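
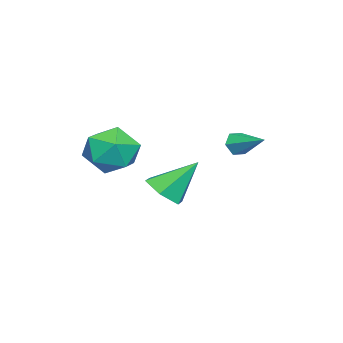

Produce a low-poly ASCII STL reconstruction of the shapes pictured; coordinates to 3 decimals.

solid 
facet normal -0.688 0.724 -0.057
outer loop
vertex 3.33 -0.096 0.079
vertex 2.811 -0.508 1.115
vertex 3.7 0.341 1.167
endloop
endfacet
facet normal -0.073 0.934 -0.350
outer loop
vertex 3.33 -0.096 0.079
vertex 3.7 0.341 1.167
vertex 4.528 0.079 0.296
endloop
endfacet
facet normal 0.089 0.477 -0.875
outer loop
vertex 3.33 -0.096 0.079
vertex 4.528 0.079 0.296
vertex 4.151 -0.933 -0.294
endloop
endfacet
facet normal -0.426 -0.015 -0.904
outer loop
vertex 3.33 -0.096 0.079
vertex 4.151 -0.933 -0.294
vertex 3.09 -1.295 0.212
endloop
endfacet
facet normal -0.906 0.137 -0.400
outer loop
vertex 3.33 -0.096 0.079
vertex 3.09 -1.295 0.212
vertex 2.811 -0.508 1.115
endloop
endfacet
facet normal 0.436 0.888 0.148
outer loop
vertex 4.528 0.079 0.296
vertex 3.7 0.341 1.167
vertex 4.75 -0.225 1.468
endloop
endfacet
facet normal -0.559 0.548 0.622
outer loop
vertex 3.7 0.341 1.167
vertex 2.811 -0.508 1.115
vertex 3.689 -0.587 1.974
endloop
endfacet
facet normal -0.913 -0.402 0.069
outer loop
vertex 2.811 -0.508 1.115
vertex 3.09 -1.295 0.212
vertex 3.312 -1.599 1.384
endloop
endfacet
facet normal -0.135 -0.649 -0.748
outer loop
vertex 3.09 -1.295 0.212
vertex 4.151 -0.933 -0.294
vertex 4.14 -1.861 0.513
endloop
endfacet
facet normal 0.698 0.148 -0.700
outer loop
vertex 4.151 -0.933 -0.294
vertex 4.528 0.079 0.296
vertex 5.029 -1.012 0.565
endloop
endfacet
facet normal 0.426 0.015 0.904
outer loop
vertex 4.51 -1.424 1.601
vertex 4.75 -0.225 1.468
vertex 3.689 -0.587 1.974
endloop
endfacet
facet normal -0.089 -0.477 0.875
outer loop
vertex 4.51 -1.424 1.601
vertex 3.689 -0.587 1.974
vertex 3.312 -1.599 1.384
endloop
endfacet
facet normal 0.073 -0.934 0.350
outer loop
vertex 4.51 -1.424 1.601
vertex 3.312 -1.599 1.384
vertex 4.14 -1.861 0.513
endloop
endfacet
facet normal 0.688 -0.724 0.057
outer loop
vertex 4.51 -1.424 1.601
vertex 4.14 -1.861 0.513
vertex 5.029 -1.012 0.565
endloop
endfacet
facet normal 0.906 -0.137 0.400
outer loop
vertex 4.51 -1.424 1.601
vertex 5.029 -1.012 0.565
vertex 4.75 -0.225 1.468
endloop
endfacet
facet normal 0.135 0.649 0.748
outer loop
vertex 3.689 -0.587 1.974
vertex 4.75 -0.225 1.468
vertex 3.7 0.341 1.167
endloop
endfacet
facet normal -0.698 -0.148 0.700
outer loop
vertex 3.312 -1.599 1.384
vertex 3.689 -0.587 1.974
vertex 2.811 -0.508 1.115
endloop
endfacet
facet normal -0.436 -0.888 -0.148
outer loop
vertex 4.14 -1.861 0.513
vertex 3.312 -1.599 1.384
vertex 3.09 -1.295 0.212
endloop
endfacet
facet normal 0.559 -0.548 -0.622
outer loop
vertex 5.029 -1.012 0.565
vertex 4.14 -1.861 0.513
vertex 4.151 -0.933 -0.294
endloop
endfacet
facet normal 0.913 0.402 -0.069
outer loop
vertex 4.75 -0.225 1.468
vertex 5.029 -1.012 0.565
vertex 4.528 0.079 0.296
endloop
endfacet
facet normal 0.291 -0.599 -0.746
outer loop
vertex 1.167 0.852 -2.733
vertex 0.705 0.072 -2.287
vertex 0.201 0.648 -2.946
endloop
endfacet
facet normal -0.138 0.949 -0.285
outer loop
vertex 1.167 0.852 -2.733
vertex 0.201 0.648 -2.946
vertex 0.115 1.288 -0.773
endloop
endfacet
facet normal 0.291 -0.599 -0.746
outer loop
vertex 0.201 0.648 -2.946
vertex 0.705 0.072 -2.287
vertex -0.261 -0.131 -2.501
endloop
endfacet
facet normal -0.887 0.433 -0.163
outer loop
vertex 0.201 0.648 -2.946
vertex -0.261 -0.131 -2.501
vertex 0.115 1.288 -0.773
endloop
endfacet
facet normal 0.291 -0.598 -0.747
outer loop
vertex -0.261 -0.131 -2.501
vertex 0.705 0.072 -2.287
vertex 0.243 -0.708 -1.842
endloop
endfacet
facet normal -0.865 -0.279 0.417
outer loop
vertex -0.261 -0.131 -2.501
vertex 0.243 -0.708 -1.842
vertex 0.115 1.288 -0.773
endloop
endfacet
facet normal 0.292 -0.598 -0.746
outer loop
vertex 0.243 -0.708 -1.842
vertex 0.705 0.072 -2.287
vertex 1.209 -0.504 -1.628
endloop
endfacet
facet normal -0.094 -0.475 0.875
outer loop
vertex 0.243 -0.708 -1.842
vertex 1.209 -0.504 -1.628
vertex 0.115 1.288 -0.773
endloop
endfacet
facet normal 0.291 -0.599 -0.746
outer loop
vertex 1.209 -0.504 -1.628
vertex 0.705 0.072 -2.287
vertex 1.671 0.276 -2.074
endloop
endfacet
facet normal 0.657 0.042 0.753
outer loop
vertex 1.209 -0.504 -1.628
vertex 1.671 0.276 -2.074
vertex 0.115 1.288 -0.773
endloop
endfacet
facet normal 0.291 -0.599 -0.746
outer loop
vertex 1.671 0.276 -2.074
vertex 0.705 0.072 -2.287
vertex 1.167 0.852 -2.733
endloop
endfacet
facet normal 0.635 0.753 0.173
outer loop
vertex 1.671 0.276 -2.074
vertex 1.167 0.852 -2.733
vertex 0.115 1.288 -0.773
endloop
endfacet
facet normal -0.419 -0.832 -0.364
outer loop
vertex -0.402 2.537 -0.383
vertex -0.83 2.557 0.065
vertex -0.933 2.845 -0.475
endloop
endfacet
facet normal 0.420 0.498 -0.758
outer loop
vertex -0.402 2.537 -0.383
vertex -0.933 2.845 -0.475
vertex -0.15 3.903 0.655
endloop
endfacet
facet normal -0.420 -0.832 -0.363
outer loop
vertex -0.933 2.845 -0.475
vertex -0.83 2.557 0.065
vertex -1.361 2.865 -0.026
endloop
endfacet
facet normal -0.427 0.789 -0.442
outer loop
vertex -0.933 2.845 -0.475
vertex -1.361 2.865 -0.026
vertex -0.15 3.903 0.655
endloop
endfacet
facet normal -0.420 -0.831 -0.364
outer loop
vertex -1.361 2.865 -0.026
vertex -0.83 2.557 0.065
vertex -1.258 2.577 0.513
endloop
endfacet
facet normal -0.715 0.551 0.431
outer loop
vertex -1.361 2.865 -0.026
vertex -1.258 2.577 0.513
vertex -0.15 3.903 0.655
endloop
endfacet
facet normal -0.420 -0.831 -0.364
outer loop
vertex -1.258 2.577 0.513
vertex -0.83 2.557 0.065
vertex -0.728 2.269 0.604
endloop
endfacet
facet normal -0.156 0.024 0.988
outer loop
vertex -1.258 2.577 0.513
vertex -0.728 2.269 0.604
vertex -0.15 3.903 0.655
endloop
endfacet
facet normal -0.420 -0.831 -0.364
outer loop
vertex -0.728 2.269 0.604
vertex -0.83 2.557 0.065
vertex -0.3 2.249 0.156
endloop
endfacet
facet normal 0.691 -0.265 0.672
outer loop
vertex -0.728 2.269 0.604
vertex -0.3 2.249 0.156
vertex -0.15 3.903 0.655
endloop
endfacet
facet normal -0.420 -0.831 -0.364
outer loop
vertex -0.3 2.249 0.156
vertex -0.83 2.557 0.065
vertex -0.402 2.537 -0.383
endloop
endfacet
facet normal 0.979 -0.028 -0.200
outer loop
vertex -0.3 2.249 0.156
vertex -0.402 2.537 -0.383
vertex -0.15 3.903 0.655
endloop
endfacet

endsolid


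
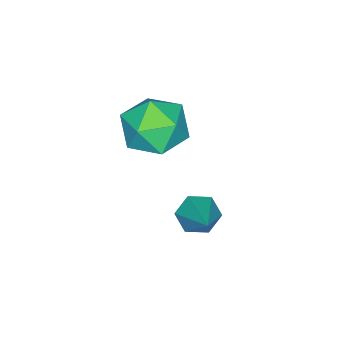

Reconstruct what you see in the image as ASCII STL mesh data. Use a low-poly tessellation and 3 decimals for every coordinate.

solid 
facet normal -0.641 -0.207 0.739
outer loop
vertex 0.515 2.15 1.807
vertex 0.617 1.338 1.668
vertex 1.111 1.732 2.207
endloop
endfacet
facet normal -0.296 0.405 0.865
outer loop
vertex 0.515 2.15 1.807
vertex 1.111 1.732 2.207
vertex 1.267 2.49 1.905
endloop
endfacet
facet normal -0.425 0.847 0.320
outer loop
vertex 0.515 2.15 1.807
vertex 1.267 2.49 1.905
vertex 0.868 2.564 1.18
endloop
endfacet
facet normal -0.850 0.508 -0.143
outer loop
vertex 0.515 2.15 1.807
vertex 0.868 2.564 1.18
vertex 0.467 1.852 1.034
endloop
endfacet
facet normal -0.983 -0.143 0.116
outer loop
vertex 0.515 2.15 1.807
vertex 0.467 1.852 1.034
vertex 0.617 1.338 1.668
endloop
endfacet
facet normal 0.404 0.265 0.875
outer loop
vertex 1.267 2.49 1.905
vertex 1.111 1.732 2.207
vertex 1.833 1.888 1.826
endloop
endfacet
facet normal -0.154 -0.725 0.671
outer loop
vertex 1.111 1.732 2.207
vertex 0.617 1.338 1.668
vertex 1.432 1.176 1.68
endloop
endfacet
facet normal -0.708 -0.621 -0.336
outer loop
vertex 0.617 1.338 1.668
vertex 0.467 1.852 1.034
vertex 1.033 1.25 0.955
endloop
endfacet
facet normal -0.492 0.432 -0.756
outer loop
vertex 0.467 1.852 1.034
vertex 0.868 2.564 1.18
vertex 1.189 2.008 0.653
endloop
endfacet
facet normal 0.195 0.981 -0.007
outer loop
vertex 0.868 2.564 1.18
vertex 1.267 2.49 1.905
vertex 1.683 2.402 1.192
endloop
endfacet
facet normal 0.850 -0.508 0.143
outer loop
vertex 1.785 1.59 1.053
vertex 1.833 1.888 1.826
vertex 1.432 1.176 1.68
endloop
endfacet
facet normal 0.425 -0.847 -0.320
outer loop
vertex 1.785 1.59 1.053
vertex 1.432 1.176 1.68
vertex 1.033 1.25 0.955
endloop
endfacet
facet normal 0.296 -0.405 -0.865
outer loop
vertex 1.785 1.59 1.053
vertex 1.033 1.25 0.955
vertex 1.189 2.008 0.653
endloop
endfacet
facet normal 0.641 0.207 -0.739
outer loop
vertex 1.785 1.59 1.053
vertex 1.189 2.008 0.653
vertex 1.683 2.402 1.192
endloop
endfacet
facet normal 0.983 0.143 -0.116
outer loop
vertex 1.785 1.59 1.053
vertex 1.683 2.402 1.192
vertex 1.833 1.888 1.826
endloop
endfacet
facet normal 0.492 -0.432 0.756
outer loop
vertex 1.432 1.176 1.68
vertex 1.833 1.888 1.826
vertex 1.111 1.732 2.207
endloop
endfacet
facet normal -0.195 -0.981 0.007
outer loop
vertex 1.033 1.25 0.955
vertex 1.432 1.176 1.68
vertex 0.617 1.338 1.668
endloop
endfacet
facet normal -0.404 -0.265 -0.875
outer loop
vertex 1.189 2.008 0.653
vertex 1.033 1.25 0.955
vertex 0.467 1.852 1.034
endloop
endfacet
facet normal 0.154 0.725 -0.671
outer loop
vertex 1.683 2.402 1.192
vertex 1.189 2.008 0.653
vertex 0.868 2.564 1.18
endloop
endfacet
facet normal 0.708 0.621 0.336
outer loop
vertex 1.833 1.888 1.826
vertex 1.683 2.402 1.192
vertex 1.267 2.49 1.905
endloop
endfacet
facet normal -0.595 -0.550 -0.586
outer loop
vertex 1.605 2.663 -0.899
vertex 1.295 3.074 -0.97
vertex 1.693 2.989 -1.294
endloop
endfacet
facet normal 0.935 -0.345 -0.077
outer loop
vertex 1.605 2.663 -0.899
vertex 1.693 2.989 -1.294
vertex 2.085 3.806 -0.19
endloop
endfacet
facet normal -0.595 -0.550 -0.586
outer loop
vertex 1.693 2.989 -1.294
vertex 1.295 3.074 -0.97
vertex 1.383 3.4 -1.365
endloop
endfacet
facet normal 0.701 0.431 -0.568
outer loop
vertex 1.693 2.989 -1.294
vertex 1.383 3.4 -1.365
vertex 2.085 3.806 -0.19
endloop
endfacet
facet normal -0.594 -0.551 -0.587
outer loop
vertex 1.383 3.4 -1.365
vertex 1.295 3.074 -0.97
vertex 0.985 3.485 -1.042
endloop
endfacet
facet normal -0.043 0.952 -0.303
outer loop
vertex 1.383 3.4 -1.365
vertex 0.985 3.485 -1.042
vertex 2.085 3.806 -0.19
endloop
endfacet
facet normal -0.594 -0.551 -0.587
outer loop
vertex 0.985 3.485 -1.042
vertex 1.295 3.074 -0.97
vertex 0.897 3.158 -0.646
endloop
endfacet
facet normal -0.555 0.698 0.453
outer loop
vertex 0.985 3.485 -1.042
vertex 0.897 3.158 -0.646
vertex 2.085 3.806 -0.19
endloop
endfacet
facet normal -0.594 -0.550 -0.587
outer loop
vertex 0.897 3.158 -0.646
vertex 1.295 3.074 -0.97
vertex 1.207 2.747 -0.575
endloop
endfacet
facet normal -0.320 -0.078 0.944
outer loop
vertex 0.897 3.158 -0.646
vertex 1.207 2.747 -0.575
vertex 2.085 3.806 -0.19
endloop
endfacet
facet normal -0.594 -0.550 -0.587
outer loop
vertex 1.207 2.747 -0.575
vertex 1.295 3.074 -0.97
vertex 1.605 2.663 -0.899
endloop
endfacet
facet normal 0.426 -0.599 0.678
outer loop
vertex 1.207 2.747 -0.575
vertex 1.605 2.663 -0.899
vertex 2.085 3.806 -0.19
endloop
endfacet

endsolid


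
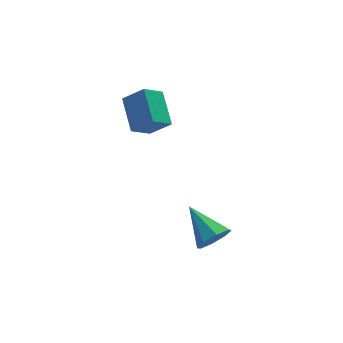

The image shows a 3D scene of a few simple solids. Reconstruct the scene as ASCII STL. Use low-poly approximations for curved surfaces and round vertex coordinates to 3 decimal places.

solid 
facet normal -0.779 -0.240 0.579
outer loop
vertex 1.977 1.978 3.001
vertex 2.142 3.712 3.943
vertex 1.101 2.569 2.067
endloop
endfacet
facet normal -0.084 -0.876 -0.476
outer loop
vertex 2.138 2.888 1.297
vertex 1.977 1.978 3.001
vertex 1.101 2.569 2.067
endloop
endfacet
facet normal -0.779 -0.240 0.579
outer loop
vertex 1.101 2.569 2.067
vertex 2.142 3.712 3.943
vertex 1.266 4.303 3.009
endloop
endfacet
facet normal -0.621 0.419 -0.663
outer loop
vertex 1.266 4.303 3.009
vertex 2.138 2.888 1.297
vertex 1.101 2.569 2.067
endloop
endfacet
facet normal 0.621 -0.419 0.663
outer loop
vertex 1.977 1.978 3.001
vertex 3.179 4.031 3.173
vertex 2.142 3.712 3.943
endloop
endfacet
facet normal -0.084 -0.876 -0.476
outer loop
vertex 3.014 2.297 2.231
vertex 1.977 1.978 3.001
vertex 2.138 2.888 1.297
endloop
endfacet
facet normal 0.621 -0.419 0.663
outer loop
vertex 3.014 2.297 2.231
vertex 3.179 4.031 3.173
vertex 1.977 1.978 3.001
endloop
endfacet
facet normal 0.084 0.876 0.476
outer loop
vertex 2.142 3.712 3.943
vertex 3.179 4.031 3.173
vertex 1.266 4.303 3.009
endloop
endfacet
facet normal -0.621 0.419 -0.663
outer loop
vertex 2.303 4.622 2.239
vertex 2.138 2.888 1.297
vertex 1.266 4.303 3.009
endloop
endfacet
facet normal 0.084 0.876 0.476
outer loop
vertex 1.266 4.303 3.009
vertex 3.179 4.031 3.173
vertex 2.303 4.622 2.239
endloop
endfacet
facet normal 0.779 0.240 -0.579
outer loop
vertex 2.303 4.622 2.239
vertex 3.014 2.297 2.231
vertex 2.138 2.888 1.297
endloop
endfacet
facet normal 0.779 0.240 -0.579
outer loop
vertex 3.179 4.031 3.173
vertex 3.014 2.297 2.231
vertex 2.303 4.622 2.239
endloop
endfacet
facet normal 0.264 -0.843 -0.469
outer loop
vertex 4.213 -2.004 -2.35
vertex 3.625 -1.79 -3.066
vertex 4.538 -1.613 -2.87
endloop
endfacet
facet normal 0.692 0.298 0.657
outer loop
vertex 4.213 -2.004 -2.35
vertex 4.538 -1.613 -2.87
vertex 3.055 0.03 -2.054
endloop
endfacet
facet normal 0.264 -0.843 -0.468
outer loop
vertex 4.538 -1.613 -2.87
vertex 3.625 -1.79 -3.066
vertex 4.329 -1.326 -3.505
endloop
endfacet
facet normal 0.753 0.656 0.048
outer loop
vertex 4.538 -1.613 -2.87
vertex 4.329 -1.326 -3.505
vertex 3.055 0.03 -2.054
endloop
endfacet
facet normal 0.264 -0.843 -0.468
outer loop
vertex 4.329 -1.326 -3.505
vertex 3.625 -1.79 -3.066
vertex 3.708 -1.311 -3.882
endloop
endfacet
facet normal 0.315 0.815 -0.486
outer loop
vertex 4.329 -1.326 -3.505
vertex 3.708 -1.311 -3.882
vertex 3.055 0.03 -2.054
endloop
endfacet
facet normal 0.265 -0.843 -0.468
outer loop
vertex 3.708 -1.311 -3.882
vertex 3.625 -1.79 -3.066
vertex 3.038 -1.577 -3.782
endloop
endfacet
facet normal -0.366 0.683 -0.632
outer loop
vertex 3.708 -1.311 -3.882
vertex 3.038 -1.577 -3.782
vertex 3.055 0.03 -2.054
endloop
endfacet
facet normal 0.265 -0.843 -0.468
outer loop
vertex 3.038 -1.577 -3.782
vertex 3.625 -1.79 -3.066
vertex 2.713 -1.968 -3.262
endloop
endfacet
facet normal -0.891 0.336 -0.304
outer loop
vertex 3.038 -1.577 -3.782
vertex 2.713 -1.968 -3.262
vertex 3.055 0.03 -2.054
endloop
endfacet
facet normal 0.265 -0.843 -0.468
outer loop
vertex 2.713 -1.968 -3.262
vertex 3.625 -1.79 -3.066
vertex 2.922 -2.255 -2.627
endloop
endfacet
facet normal -0.952 -0.021 0.304
outer loop
vertex 2.713 -1.968 -3.262
vertex 2.922 -2.255 -2.627
vertex 3.055 0.03 -2.054
endloop
endfacet
facet normal 0.264 -0.843 -0.469
outer loop
vertex 2.922 -2.255 -2.627
vertex 3.625 -1.79 -3.066
vertex 3.543 -2.27 -2.25
endloop
endfacet
facet normal -0.514 -0.180 0.839
outer loop
vertex 2.922 -2.255 -2.627
vertex 3.543 -2.27 -2.25
vertex 3.055 0.03 -2.054
endloop
endfacet
facet normal 0.265 -0.843 -0.469
outer loop
vertex 3.543 -2.27 -2.25
vertex 3.625 -1.79 -3.066
vertex 4.213 -2.004 -2.35
endloop
endfacet
facet normal 0.166 -0.049 0.985
outer loop
vertex 3.543 -2.27 -2.25
vertex 4.213 -2.004 -2.35
vertex 3.055 0.03 -2.054
endloop
endfacet

endsolid


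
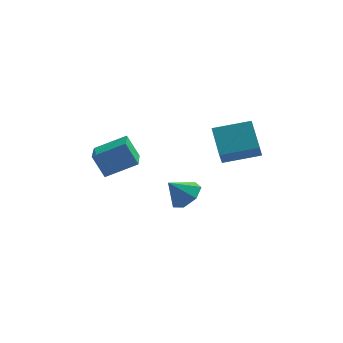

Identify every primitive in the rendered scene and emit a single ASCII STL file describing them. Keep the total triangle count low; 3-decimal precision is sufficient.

solid 
facet normal -0.428 0.289 0.856
outer loop
vertex -1.019 2.276 1.403
vertex -0.923 3.945 0.887
vertex -2.382 2.156 0.763
endloop
endfacet
facet normal -0.054 -0.954 0.295
outer loop
vertex -1.877 1.815 -0.247
vertex -1.019 2.276 1.403
vertex -2.382 2.156 0.763
endloop
endfacet
facet normal -0.428 0.289 0.856
outer loop
vertex -2.382 2.156 0.763
vertex -0.923 3.945 0.887
vertex -2.285 3.826 0.247
endloop
endfacet
facet normal -0.902 -0.079 -0.424
outer loop
vertex -2.285 3.826 0.247
vertex -1.877 1.815 -0.247
vertex -2.382 2.156 0.763
endloop
endfacet
facet normal 0.902 0.079 0.424
outer loop
vertex -1.019 2.276 1.403
vertex -0.418 3.604 -0.123
vertex -0.923 3.945 0.887
endloop
endfacet
facet normal -0.055 -0.954 0.295
outer loop
vertex -0.515 1.934 0.393
vertex -1.019 2.276 1.403
vertex -1.877 1.815 -0.247
endloop
endfacet
facet normal 0.902 0.079 0.424
outer loop
vertex -0.515 1.934 0.393
vertex -0.418 3.604 -0.123
vertex -1.019 2.276 1.403
endloop
endfacet
facet normal 0.055 0.954 -0.295
outer loop
vertex -0.923 3.945 0.887
vertex -0.418 3.604 -0.123
vertex -2.285 3.826 0.247
endloop
endfacet
facet normal -0.902 -0.079 -0.424
outer loop
vertex -1.781 3.484 -0.763
vertex -1.877 1.815 -0.247
vertex -2.285 3.826 0.247
endloop
endfacet
facet normal 0.055 0.954 -0.296
outer loop
vertex -2.285 3.826 0.247
vertex -0.418 3.604 -0.123
vertex -1.781 3.484 -0.763
endloop
endfacet
facet normal 0.428 -0.289 -0.856
outer loop
vertex -1.781 3.484 -0.763
vertex -0.515 1.934 0.393
vertex -1.877 1.815 -0.247
endloop
endfacet
facet normal 0.428 -0.289 -0.856
outer loop
vertex -0.418 3.604 -0.123
vertex -0.515 1.934 0.393
vertex -1.781 3.484 -0.763
endloop
endfacet
facet normal 0.658 0.082 -0.748
outer loop
vertex 1.949 4.589 -2.458
vertex 1.545 3.998 -2.878
vertex 1.424 4.819 -2.895
endloop
endfacet
facet normal -0.195 0.752 0.630
outer loop
vertex 1.949 4.589 -2.458
vertex 1.424 4.819 -2.895
vertex 0.775 3.902 -2.002
endloop
endfacet
facet normal 0.657 0.081 -0.749
outer loop
vertex 1.424 4.819 -2.895
vertex 1.545 3.998 -2.878
vertex 0.99 4.43 -3.318
endloop
endfacet
facet normal -0.735 0.662 0.146
outer loop
vertex 1.424 4.819 -2.895
vertex 0.99 4.43 -3.318
vertex 0.775 3.902 -2.002
endloop
endfacet
facet normal 0.657 0.082 -0.749
outer loop
vertex 0.99 4.43 -3.318
vertex 1.545 3.998 -2.878
vertex 0.974 3.716 -3.41
endloop
endfacet
facet normal -0.989 0.041 -0.145
outer loop
vertex 0.99 4.43 -3.318
vertex 0.974 3.716 -3.41
vertex 0.775 3.902 -2.002
endloop
endfacet
facet normal 0.657 0.082 -0.749
outer loop
vertex 0.974 3.716 -3.41
vertex 1.545 3.998 -2.878
vertex 1.388 3.214 -3.102
endloop
endfacet
facet normal -0.764 -0.644 -0.023
outer loop
vertex 0.974 3.716 -3.41
vertex 1.388 3.214 -3.102
vertex 0.775 3.902 -2.002
endloop
endfacet
facet normal 0.659 0.082 -0.748
outer loop
vertex 1.388 3.214 -3.102
vertex 1.545 3.998 -2.878
vertex 1.92 3.302 -2.624
endloop
endfacet
facet normal -0.232 -0.878 0.420
outer loop
vertex 1.388 3.214 -3.102
vertex 1.92 3.302 -2.624
vertex 0.775 3.902 -2.002
endloop
endfacet
facet normal 0.658 0.081 -0.749
outer loop
vertex 1.92 3.302 -2.624
vertex 1.545 3.998 -2.878
vertex 2.17 3.914 -2.338
endloop
endfacet
facet normal 0.209 -0.483 0.850
outer loop
vertex 1.92 3.302 -2.624
vertex 2.17 3.914 -2.338
vertex 0.775 3.902 -2.002
endloop
endfacet
facet normal 0.658 0.082 -0.749
outer loop
vertex 2.17 3.914 -2.338
vertex 1.545 3.998 -2.878
vertex 1.949 4.589 -2.458
endloop
endfacet
facet normal 0.225 0.242 0.944
outer loop
vertex 2.17 3.914 -2.338
vertex 1.949 4.589 -2.458
vertex 0.775 3.902 -2.002
endloop
endfacet
facet normal -0.976 -0.031 -0.215
outer loop
vertex 2.751 1.89 0.838
vertex 2.522 3.148 1.696
vertex 2.908 2.46 0.044
endloop
endfacet
facet normal 0.149 -0.817 -0.557
outer loop
vertex 4.538 2.512 0.404
vertex 2.751 1.89 0.838
vertex 2.908 2.46 0.044
endloop
endfacet
facet normal -0.976 -0.031 -0.215
outer loop
vertex 2.908 2.46 0.044
vertex 2.522 3.148 1.696
vertex 2.679 3.718 0.902
endloop
endfacet
facet normal 0.159 0.576 -0.802
outer loop
vertex 2.679 3.718 0.902
vertex 4.538 2.512 0.404
vertex 2.908 2.46 0.044
endloop
endfacet
facet normal -0.159 -0.576 0.802
outer loop
vertex 2.751 1.89 0.838
vertex 4.152 3.2 2.056
vertex 2.522 3.148 1.696
endloop
endfacet
facet normal 0.149 -0.817 -0.557
outer loop
vertex 4.381 1.942 1.198
vertex 2.751 1.89 0.838
vertex 4.538 2.512 0.404
endloop
endfacet
facet normal -0.159 -0.576 0.802
outer loop
vertex 4.381 1.942 1.198
vertex 4.152 3.2 2.056
vertex 2.751 1.89 0.838
endloop
endfacet
facet normal -0.149 0.817 0.557
outer loop
vertex 2.522 3.148 1.696
vertex 4.152 3.2 2.056
vertex 2.679 3.718 0.902
endloop
endfacet
facet normal 0.159 0.576 -0.802
outer loop
vertex 4.309 3.77 1.262
vertex 4.538 2.512 0.404
vertex 2.679 3.718 0.902
endloop
endfacet
facet normal -0.149 0.817 0.557
outer loop
vertex 2.679 3.718 0.902
vertex 4.152 3.2 2.056
vertex 4.309 3.77 1.262
endloop
endfacet
facet normal 0.976 0.031 0.215
outer loop
vertex 4.309 3.77 1.262
vertex 4.381 1.942 1.198
vertex 4.538 2.512 0.404
endloop
endfacet
facet normal 0.976 0.031 0.215
outer loop
vertex 4.152 3.2 2.056
vertex 4.381 1.942 1.198
vertex 4.309 3.77 1.262
endloop
endfacet

endsolid


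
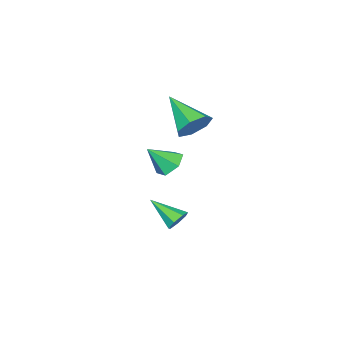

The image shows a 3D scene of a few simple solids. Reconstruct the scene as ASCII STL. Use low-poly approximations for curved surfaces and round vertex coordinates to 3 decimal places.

solid 
facet normal -0.107 0.856 -0.505
outer loop
vertex 1.504 -2.276 -3.641
vertex 1.019 -2.471 -3.869
vertex 1.092 -2.177 -3.386
endloop
endfacet
facet normal 0.549 0.180 0.817
outer loop
vertex 1.504 -2.276 -3.641
vertex 1.092 -2.177 -3.386
vertex 1.181 -3.789 -3.091
endloop
endfacet
facet normal -0.104 0.856 -0.506
outer loop
vertex 1.092 -2.177 -3.386
vertex 1.019 -2.471 -3.869
vertex 0.625 -2.298 -3.495
endloop
endfacet
facet normal -0.263 0.160 0.951
outer loop
vertex 1.092 -2.177 -3.386
vertex 0.625 -2.298 -3.495
vertex 1.181 -3.789 -3.091
endloop
endfacet
facet normal -0.105 0.856 -0.507
outer loop
vertex 0.625 -2.298 -3.495
vertex 1.019 -2.471 -3.869
vertex 0.454 -2.55 -3.885
endloop
endfacet
facet normal -0.851 -0.184 0.492
outer loop
vertex 0.625 -2.298 -3.495
vertex 0.454 -2.55 -3.885
vertex 1.181 -3.789 -3.091
endloop
endfacet
facet normal -0.106 0.857 -0.504
outer loop
vertex 0.454 -2.55 -3.885
vertex 1.019 -2.471 -3.869
vertex 0.709 -2.741 -4.263
endloop
endfacet
facet normal -0.773 -0.595 -0.221
outer loop
vertex 0.454 -2.55 -3.885
vertex 0.709 -2.741 -4.263
vertex 1.181 -3.789 -3.091
endloop
endfacet
facet normal -0.106 0.857 -0.504
outer loop
vertex 0.709 -2.741 -4.263
vertex 1.019 -2.471 -3.869
vertex 1.196 -2.729 -4.345
endloop
endfacet
facet normal -0.090 -0.760 -0.644
outer loop
vertex 0.709 -2.741 -4.263
vertex 1.196 -2.729 -4.345
vertex 1.181 -3.789 -3.091
endloop
endfacet
facet normal -0.107 0.857 -0.504
outer loop
vertex 1.196 -2.729 -4.345
vertex 1.019 -2.471 -3.869
vertex 1.55 -2.522 -4.068
endloop
endfacet
facet normal 0.689 -0.558 -0.463
outer loop
vertex 1.196 -2.729 -4.345
vertex 1.55 -2.522 -4.068
vertex 1.181 -3.789 -3.091
endloop
endfacet
facet normal -0.107 0.856 -0.505
outer loop
vertex 1.55 -2.522 -4.068
vertex 1.019 -2.471 -3.869
vertex 1.504 -2.276 -3.641
endloop
endfacet
facet normal 0.973 -0.140 0.186
outer loop
vertex 1.55 -2.522 -4.068
vertex 1.504 -2.276 -3.641
vertex 1.181 -3.789 -3.091
endloop
endfacet
facet normal 0.180 0.833 -0.522
outer loop
vertex 0.68 -2.723 0.711
vertex 0.242 -2.283 1.262
vertex 1.054 -2.456 1.266
endloop
endfacet
facet normal 0.713 -0.685 -0.151
outer loop
vertex 0.68 -2.723 0.711
vertex 1.054 -2.456 1.266
vertex -0.102 -3.877 2.258
endloop
endfacet
facet normal 0.180 0.834 -0.522
outer loop
vertex 1.054 -2.456 1.266
vertex 0.242 -2.283 1.262
vertex 0.816 -2.059 1.818
endloop
endfacet
facet normal 0.797 -0.272 0.539
outer loop
vertex 1.054 -2.456 1.266
vertex 0.816 -2.059 1.818
vertex -0.102 -3.877 2.258
endloop
endfacet
facet normal 0.179 0.835 -0.521
outer loop
vertex 0.816 -2.059 1.818
vertex 0.242 -2.283 1.262
vertex 0.145 -1.832 1.951
endloop
endfacet
facet normal 0.231 0.117 0.966
outer loop
vertex 0.816 -2.059 1.818
vertex 0.145 -1.832 1.951
vertex -0.102 -3.877 2.258
endloop
endfacet
facet normal 0.180 0.834 -0.521
outer loop
vertex 0.145 -1.832 1.951
vertex 0.242 -2.283 1.262
vertex -0.452 -1.944 1.565
endloop
endfacet
facet normal -0.558 0.189 0.808
outer loop
vertex 0.145 -1.832 1.951
vertex -0.452 -1.944 1.565
vertex -0.102 -3.877 2.258
endloop
endfacet
facet normal 0.180 0.834 -0.522
outer loop
vertex -0.452 -1.944 1.565
vertex 0.242 -2.283 1.262
vertex -0.527 -2.312 0.951
endloop
endfacet
facet normal -0.976 -0.110 0.185
outer loop
vertex -0.452 -1.944 1.565
vertex -0.527 -2.312 0.951
vertex -0.102 -3.877 2.258
endloop
endfacet
facet normal 0.180 0.833 -0.522
outer loop
vertex -0.527 -2.312 0.951
vertex 0.242 -2.283 1.262
vertex -0.023 -2.659 0.571
endloop
endfacet
facet normal -0.709 -0.555 -0.434
outer loop
vertex -0.527 -2.312 0.951
vertex -0.023 -2.659 0.571
vertex -0.102 -3.877 2.258
endloop
endfacet
facet normal 0.180 0.833 -0.523
outer loop
vertex -0.023 -2.659 0.571
vertex 0.242 -2.283 1.262
vertex 0.68 -2.723 0.711
endloop
endfacet
facet normal 0.042 -0.811 -0.584
outer loop
vertex -0.023 -2.659 0.571
vertex 0.68 -2.723 0.711
vertex -0.102 -3.877 2.258
endloop
endfacet
facet normal -0.547 0.430 -0.718
outer loop
vertex 1.571 -3.109 -1.086
vertex 1.205 -2.741 -0.587
vertex 1.803 -2.461 -0.875
endloop
endfacet
facet normal 0.933 -0.250 -0.257
outer loop
vertex 1.571 -3.109 -1.086
vertex 1.803 -2.461 -0.875
vertex 1.915 -3.299 0.347
endloop
endfacet
facet normal -0.547 0.430 -0.718
outer loop
vertex 1.803 -2.461 -0.875
vertex 1.205 -2.741 -0.587
vertex 1.437 -2.093 -0.376
endloop
endfacet
facet normal 0.836 0.485 0.256
outer loop
vertex 1.803 -2.461 -0.875
vertex 1.437 -2.093 -0.376
vertex 1.915 -3.299 0.347
endloop
endfacet
facet normal -0.546 0.430 -0.719
outer loop
vertex 1.437 -2.093 -0.376
vertex 1.205 -2.741 -0.587
vertex 0.839 -2.372 -0.089
endloop
endfacet
facet normal 0.139 0.549 0.824
outer loop
vertex 1.437 -2.093 -0.376
vertex 0.839 -2.372 -0.089
vertex 1.915 -3.299 0.347
endloop
endfacet
facet normal -0.546 0.430 -0.719
outer loop
vertex 0.839 -2.372 -0.089
vertex 1.205 -2.741 -0.587
vertex 0.607 -3.02 -0.3
endloop
endfacet
facet normal -0.461 -0.121 0.879
outer loop
vertex 0.839 -2.372 -0.089
vertex 0.607 -3.02 -0.3
vertex 1.915 -3.299 0.347
endloop
endfacet
facet normal -0.546 0.430 -0.719
outer loop
vertex 0.607 -3.02 -0.3
vertex 1.205 -2.741 -0.587
vertex 0.973 -3.389 -0.798
endloop
endfacet
facet normal -0.364 -0.856 0.367
outer loop
vertex 0.607 -3.02 -0.3
vertex 0.973 -3.389 -0.798
vertex 1.915 -3.299 0.347
endloop
endfacet
facet normal -0.547 0.430 -0.718
outer loop
vertex 0.973 -3.389 -0.798
vertex 1.205 -2.741 -0.587
vertex 1.571 -3.109 -1.086
endloop
endfacet
facet normal 0.334 -0.921 -0.202
outer loop
vertex 0.973 -3.389 -0.798
vertex 1.571 -3.109 -1.086
vertex 1.915 -3.299 0.347
endloop
endfacet

endsolid


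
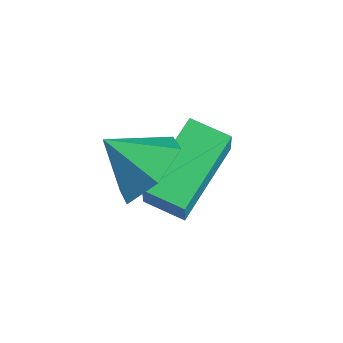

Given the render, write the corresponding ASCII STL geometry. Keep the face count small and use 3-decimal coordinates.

solid 
facet normal 0.511 0.586 -0.629
outer loop
vertex 2.428 -2.777 3.261
vertex 1.912 -2.001 3.564
vertex 2.747 -2.242 4.018
endloop
endfacet
facet normal 0.374 -0.824 0.425
outer loop
vertex 2.428 -2.777 3.261
vertex 2.747 -2.242 4.018
vertex 1.268 -2.739 4.356
endloop
endfacet
facet normal 0.511 0.585 -0.629
outer loop
vertex 2.747 -2.242 4.018
vertex 1.912 -2.001 3.564
vertex 2.23 -1.466 4.32
endloop
endfacet
facet normal 0.277 -0.183 0.943
outer loop
vertex 2.747 -2.242 4.018
vertex 2.23 -1.466 4.32
vertex 1.268 -2.739 4.356
endloop
endfacet
facet normal 0.512 0.585 -0.629
outer loop
vertex 2.23 -1.466 4.32
vertex 1.912 -2.001 3.564
vertex 1.396 -1.225 3.866
endloop
endfacet
facet normal -0.382 0.314 0.869
outer loop
vertex 2.23 -1.466 4.32
vertex 1.396 -1.225 3.866
vertex 1.268 -2.739 4.356
endloop
endfacet
facet normal 0.512 0.585 -0.629
outer loop
vertex 1.396 -1.225 3.866
vertex 1.912 -2.001 3.564
vertex 1.078 -1.76 3.11
endloop
endfacet
facet normal -0.946 0.170 0.278
outer loop
vertex 1.396 -1.225 3.866
vertex 1.078 -1.76 3.11
vertex 1.268 -2.739 4.356
endloop
endfacet
facet normal 0.512 0.586 -0.629
outer loop
vertex 1.078 -1.76 3.11
vertex 1.912 -2.001 3.564
vertex 1.594 -2.536 2.807
endloop
endfacet
facet normal -0.849 -0.471 -0.240
outer loop
vertex 1.078 -1.76 3.11
vertex 1.594 -2.536 2.807
vertex 1.268 -2.739 4.356
endloop
endfacet
facet normal 0.512 0.586 -0.629
outer loop
vertex 1.594 -2.536 2.807
vertex 1.912 -2.001 3.564
vertex 2.428 -2.777 3.261
endloop
endfacet
facet normal -0.189 -0.968 -0.167
outer loop
vertex 1.594 -2.536 2.807
vertex 2.428 -2.777 3.261
vertex 1.268 -2.739 4.356
endloop
endfacet
facet normal -0.769 -0.595 0.234
outer loop
vertex 1.239 -1.868 2.167
vertex 0.273 -0.258 3.085
vertex 0.691 -1.583 1.092
endloop
endfacet
facet normal 0.462 -0.770 -0.440
outer loop
vertex 1.467 -0.982 0.855
vertex 1.239 -1.868 2.167
vertex 0.691 -1.583 1.092
endloop
endfacet
facet normal -0.769 -0.595 0.235
outer loop
vertex 0.691 -1.583 1.092
vertex 0.273 -0.258 3.085
vertex -0.275 0.026 2.01
endloop
endfacet
facet normal -0.442 0.229 -0.867
outer loop
vertex -0.275 0.026 2.01
vertex 1.467 -0.982 0.855
vertex 0.691 -1.583 1.092
endloop
endfacet
facet normal 0.442 -0.229 0.867
outer loop
vertex 1.239 -1.868 2.167
vertex 1.049 0.343 2.848
vertex 0.273 -0.258 3.085
endloop
endfacet
facet normal 0.463 -0.770 -0.439
outer loop
vertex 2.015 -1.266 1.93
vertex 1.239 -1.868 2.167
vertex 1.467 -0.982 0.855
endloop
endfacet
facet normal 0.442 -0.229 0.867
outer loop
vertex 2.015 -1.266 1.93
vertex 1.049 0.343 2.848
vertex 1.239 -1.868 2.167
endloop
endfacet
facet normal -0.462 0.770 0.439
outer loop
vertex 0.273 -0.258 3.085
vertex 1.049 0.343 2.848
vertex -0.275 0.026 2.01
endloop
endfacet
facet normal -0.442 0.229 -0.867
outer loop
vertex 0.501 0.628 1.773
vertex 1.467 -0.982 0.855
vertex -0.275 0.026 2.01
endloop
endfacet
facet normal -0.463 0.770 0.440
outer loop
vertex -0.275 0.026 2.01
vertex 1.049 0.343 2.848
vertex 0.501 0.628 1.773
endloop
endfacet
facet normal 0.769 0.595 -0.235
outer loop
vertex 0.501 0.628 1.773
vertex 2.015 -1.266 1.93
vertex 1.467 -0.982 0.855
endloop
endfacet
facet normal 0.769 0.595 -0.234
outer loop
vertex 1.049 0.343 2.848
vertex 2.015 -1.266 1.93
vertex 0.501 0.628 1.773
endloop
endfacet

endsolid


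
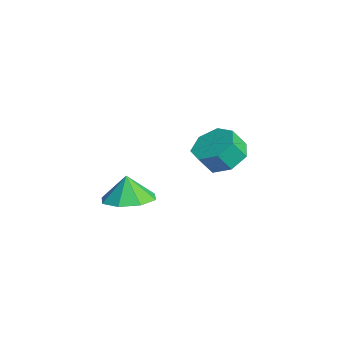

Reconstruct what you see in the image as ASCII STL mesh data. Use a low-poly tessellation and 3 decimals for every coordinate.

solid 
facet normal 0.175 0.034 -0.984
outer loop
vertex 3.877 -2.752 -2.563
vertex 2.99 -2.17 -2.701
vertex 4.019 -1.947 -2.51
endloop
endfacet
facet normal 0.618 -0.160 0.770
outer loop
vertex 3.877 -2.752 -2.563
vertex 4.019 -1.947 -2.51
vertex 2.79 -2.21 -1.579
endloop
endfacet
facet normal 0.175 0.034 -0.984
outer loop
vertex 4.019 -1.947 -2.51
vertex 2.99 -2.17 -2.701
vertex 3.557 -1.273 -2.569
endloop
endfacet
facet normal 0.495 0.406 0.768
outer loop
vertex 4.019 -1.947 -2.51
vertex 3.557 -1.273 -2.569
vertex 2.79 -2.21 -1.579
endloop
endfacet
facet normal 0.175 0.034 -0.984
outer loop
vertex 3.557 -1.273 -2.569
vertex 2.99 -2.17 -2.701
vertex 2.763 -1.125 -2.705
endloop
endfacet
facet normal 0.015 0.720 0.694
outer loop
vertex 3.557 -1.273 -2.569
vertex 2.763 -1.125 -2.705
vertex 2.79 -2.21 -1.579
endloop
endfacet
facet normal 0.175 0.034 -0.984
outer loop
vertex 2.763 -1.125 -2.705
vertex 2.99 -2.17 -2.701
vertex 2.102 -1.589 -2.839
endloop
endfacet
facet normal -0.540 0.599 0.590
outer loop
vertex 2.763 -1.125 -2.705
vertex 2.102 -1.589 -2.839
vertex 2.79 -2.21 -1.579
endloop
endfacet
facet normal 0.175 0.034 -0.984
outer loop
vertex 2.102 -1.589 -2.839
vertex 2.99 -2.17 -2.701
vertex 1.961 -2.394 -2.892
endloop
endfacet
facet normal -0.847 0.114 0.519
outer loop
vertex 2.102 -1.589 -2.839
vertex 1.961 -2.394 -2.892
vertex 2.79 -2.21 -1.579
endloop
endfacet
facet normal 0.175 0.034 -0.984
outer loop
vertex 1.961 -2.394 -2.892
vertex 2.99 -2.17 -2.701
vertex 2.422 -3.068 -2.833
endloop
endfacet
facet normal -0.725 -0.450 0.521
outer loop
vertex 1.961 -2.394 -2.892
vertex 2.422 -3.068 -2.833
vertex 2.79 -2.21 -1.579
endloop
endfacet
facet normal 0.175 0.034 -0.984
outer loop
vertex 2.422 -3.068 -2.833
vertex 2.99 -2.17 -2.701
vertex 3.216 -3.216 -2.697
endloop
endfacet
facet normal -0.245 -0.765 0.595
outer loop
vertex 2.422 -3.068 -2.833
vertex 3.216 -3.216 -2.697
vertex 2.79 -2.21 -1.579
endloop
endfacet
facet normal 0.175 0.034 -0.984
outer loop
vertex 3.216 -3.216 -2.697
vertex 2.99 -2.17 -2.701
vertex 3.877 -2.752 -2.563
endloop
endfacet
facet normal 0.311 -0.645 0.698
outer loop
vertex 3.216 -3.216 -2.697
vertex 3.877 -2.752 -2.563
vertex 2.79 -2.21 -1.579
endloop
endfacet
facet normal -0.109 0.565 -0.818
outer loop
vertex 0.852 1.621 -2.938
vertex 0.363 2.307 -2.399
vertex 1.344 2.238 -2.577
endloop
endfacet
facet normal 0.817 -0.419 -0.397
outer loop
vertex 0.852 1.621 -2.938
vertex 1.344 2.238 -2.577
vertex 0.966 1.028 -2.079
endloop
endfacet
facet normal 0.816 -0.419 -0.399
outer loop
vertex 0.966 1.028 -2.079
vertex 1.344 2.238 -2.577
vertex 1.459 1.645 -1.719
endloop
endfacet
facet normal 0.109 -0.565 0.818
outer loop
vertex 0.966 1.028 -2.079
vertex 1.459 1.645 -1.719
vertex 0.477 1.713 -1.541
endloop
endfacet
facet normal -0.109 0.564 -0.818
outer loop
vertex 1.344 2.238 -2.577
vertex 0.363 2.307 -2.399
vertex 1.098 2.907 -2.083
endloop
endfacet
facet normal 0.953 0.294 0.076
outer loop
vertex 1.344 2.238 -2.577
vertex 1.098 2.907 -2.083
vertex 1.459 1.645 -1.719
endloop
endfacet
facet normal 0.952 0.295 0.077
outer loop
vertex 1.459 1.645 -1.719
vertex 1.098 2.907 -2.083
vertex 1.212 2.313 -1.224
endloop
endfacet
facet normal 0.109 -0.565 0.818
outer loop
vertex 1.459 1.645 -1.719
vertex 1.212 2.313 -1.224
vertex 0.477 1.713 -1.541
endloop
endfacet
facet normal -0.109 0.565 -0.818
outer loop
vertex 1.098 2.907 -2.083
vertex 0.363 2.307 -2.399
vertex 0.297 3.124 -1.826
endloop
endfacet
facet normal 0.371 0.786 0.494
outer loop
vertex 1.098 2.907 -2.083
vertex 0.297 3.124 -1.826
vertex 1.212 2.313 -1.224
endloop
endfacet
facet normal 0.371 0.786 0.494
outer loop
vertex 1.212 2.313 -1.224
vertex 0.297 3.124 -1.826
vertex 0.412 2.53 -0.968
endloop
endfacet
facet normal 0.108 -0.565 0.818
outer loop
vertex 1.212 2.313 -1.224
vertex 0.412 2.53 -0.968
vertex 0.477 1.713 -1.541
endloop
endfacet
facet normal -0.109 0.565 -0.818
outer loop
vertex 0.297 3.124 -1.826
vertex 0.363 2.307 -2.399
vertex -0.453 2.725 -2.002
endloop
endfacet
facet normal -0.491 0.684 0.539
outer loop
vertex 0.297 3.124 -1.826
vertex -0.453 2.725 -2.002
vertex 0.412 2.53 -0.968
endloop
endfacet
facet normal -0.489 0.686 0.539
outer loop
vertex 0.412 2.53 -0.968
vertex -0.453 2.725 -2.002
vertex -0.339 2.132 -1.143
endloop
endfacet
facet normal 0.109 -0.565 0.818
outer loop
vertex 0.412 2.53 -0.968
vertex -0.339 2.132 -1.143
vertex 0.477 1.713 -1.541
endloop
endfacet
facet normal -0.109 0.565 -0.818
outer loop
vertex -0.453 2.725 -2.002
vertex 0.363 2.307 -2.399
vertex -0.59 2.012 -2.476
endloop
endfacet
facet normal -0.981 0.070 0.179
outer loop
vertex -0.453 2.725 -2.002
vertex -0.59 2.012 -2.476
vertex -0.339 2.132 -1.143
endloop
endfacet
facet normal -0.982 0.068 0.179
outer loop
vertex -0.339 2.132 -1.143
vertex -0.59 2.012 -2.476
vertex -0.475 1.419 -1.618
endloop
endfacet
facet normal 0.108 -0.565 0.818
outer loop
vertex -0.339 2.132 -1.143
vertex -0.475 1.419 -1.618
vertex 0.477 1.713 -1.541
endloop
endfacet
facet normal -0.109 0.565 -0.818
outer loop
vertex -0.59 2.012 -2.476
vertex 0.363 2.307 -2.399
vertex -0.009 1.52 -2.893
endloop
endfacet
facet normal -0.735 -0.600 -0.316
outer loop
vertex -0.59 2.012 -2.476
vertex -0.009 1.52 -2.893
vertex -0.475 1.419 -1.618
endloop
endfacet
facet normal -0.735 -0.600 -0.316
outer loop
vertex -0.475 1.419 -1.618
vertex -0.009 1.52 -2.893
vertex 0.106 0.927 -2.034
endloop
endfacet
facet normal 0.108 -0.564 0.818
outer loop
vertex -0.475 1.419 -1.618
vertex 0.106 0.927 -2.034
vertex 0.477 1.713 -1.541
endloop
endfacet
facet normal -0.109 0.565 -0.818
outer loop
vertex -0.009 1.52 -2.893
vertex 0.363 2.307 -2.399
vertex 0.852 1.621 -2.938
endloop
endfacet
facet normal 0.066 -0.817 -0.573
outer loop
vertex -0.009 1.52 -2.893
vertex 0.852 1.621 -2.938
vertex 0.106 0.927 -2.034
endloop
endfacet
facet normal 0.066 -0.817 -0.573
outer loop
vertex 0.106 0.927 -2.034
vertex 0.852 1.621 -2.938
vertex 0.966 1.028 -2.079
endloop
endfacet
facet normal 0.109 -0.565 0.818
outer loop
vertex 0.106 0.927 -2.034
vertex 0.966 1.028 -2.079
vertex 0.477 1.713 -1.541
endloop
endfacet

endsolid


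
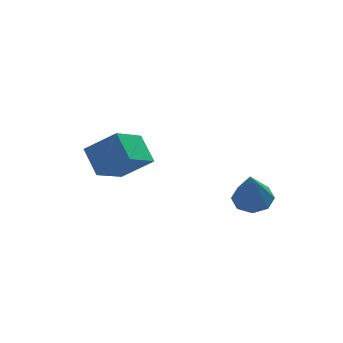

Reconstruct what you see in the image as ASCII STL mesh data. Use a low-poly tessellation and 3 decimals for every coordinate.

solid 
facet normal -0.736 0.288 -0.612
outer loop
vertex -5.165 0.011 -1.489
vertex -5.443 1.226 -0.584
vertex -3.822 1.131 -2.578
endloop
endfacet
facet normal 0.181 -0.789 -0.588
outer loop
vertex -2.497 0.614 -1.476
vertex -5.165 0.011 -1.489
vertex -3.822 1.131 -2.578
endloop
endfacet
facet normal -0.737 0.287 -0.612
outer loop
vertex -3.822 1.131 -2.578
vertex -5.443 1.226 -0.584
vertex -4.101 2.346 -1.673
endloop
endfacet
facet normal 0.652 0.544 -0.529
outer loop
vertex -4.101 2.346 -1.673
vertex -2.497 0.614 -1.476
vertex -3.822 1.131 -2.578
endloop
endfacet
facet normal -0.652 -0.543 0.529
outer loop
vertex -5.165 0.011 -1.489
vertex -4.118 0.709 0.518
vertex -5.443 1.226 -0.584
endloop
endfacet
facet normal 0.181 -0.788 -0.588
outer loop
vertex -3.839 -0.506 -0.387
vertex -5.165 0.011 -1.489
vertex -2.497 0.614 -1.476
endloop
endfacet
facet normal -0.652 -0.544 0.529
outer loop
vertex -3.839 -0.506 -0.387
vertex -4.118 0.709 0.518
vertex -5.165 0.011 -1.489
endloop
endfacet
facet normal -0.181 0.789 0.588
outer loop
vertex -5.443 1.226 -0.584
vertex -4.118 0.709 0.518
vertex -4.101 2.346 -1.673
endloop
endfacet
facet normal 0.652 0.543 -0.529
outer loop
vertex -2.775 1.829 -0.571
vertex -2.497 0.614 -1.476
vertex -4.101 2.346 -1.673
endloop
endfacet
facet normal -0.181 0.789 0.588
outer loop
vertex -4.101 2.346 -1.673
vertex -4.118 0.709 0.518
vertex -2.775 1.829 -0.571
endloop
endfacet
facet normal 0.737 -0.287 0.612
outer loop
vertex -2.775 1.829 -0.571
vertex -3.839 -0.506 -0.387
vertex -2.497 0.614 -1.476
endloop
endfacet
facet normal 0.736 -0.287 0.613
outer loop
vertex -4.118 0.709 0.518
vertex -3.839 -0.506 -0.387
vertex -2.775 1.829 -0.571
endloop
endfacet
facet normal 0.177 0.342 -0.923
outer loop
vertex 1.646 -3.405 -1.859
vertex 0.789 -3.106 -1.913
vertex 1.578 -2.751 -1.63
endloop
endfacet
facet normal 0.836 -0.102 0.539
outer loop
vertex 1.646 -3.405 -1.859
vertex 1.578 -2.751 -1.63
vertex 0.431 -3.794 -0.047
endloop
endfacet
facet normal 0.178 0.341 -0.923
outer loop
vertex 1.578 -2.751 -1.63
vertex 0.789 -3.106 -1.913
vertex 1.047 -2.304 -1.567
endloop
endfacet
facet normal 0.507 0.504 0.699
outer loop
vertex 1.578 -2.751 -1.63
vertex 1.047 -2.304 -1.567
vertex 0.431 -3.794 -0.047
endloop
endfacet
facet normal 0.177 0.341 -0.923
outer loop
vertex 1.047 -2.304 -1.567
vertex 0.789 -3.106 -1.913
vertex 0.365 -2.327 -1.706
endloop
endfacet
facet normal -0.159 0.736 0.658
outer loop
vertex 1.047 -2.304 -1.567
vertex 0.365 -2.327 -1.706
vertex 0.431 -3.794 -0.047
endloop
endfacet
facet normal 0.176 0.341 -0.923
outer loop
vertex 0.365 -2.327 -1.706
vertex 0.789 -3.106 -1.913
vertex -0.069 -2.806 -1.966
endloop
endfacet
facet normal -0.772 0.461 0.438
outer loop
vertex 0.365 -2.327 -1.706
vertex -0.069 -2.806 -1.966
vertex 0.431 -3.794 -0.047
endloop
endfacet
facet normal 0.177 0.342 -0.923
outer loop
vertex -0.069 -2.806 -1.966
vertex 0.789 -3.106 -1.913
vertex -0.0 -3.46 -2.195
endloop
endfacet
facet normal -0.972 -0.162 0.170
outer loop
vertex -0.069 -2.806 -1.966
vertex -0.0 -3.46 -2.195
vertex 0.431 -3.794 -0.047
endloop
endfacet
facet normal 0.177 0.340 -0.923
outer loop
vertex -0.0 -3.46 -2.195
vertex 0.789 -3.106 -1.913
vertex 0.53 -3.907 -2.258
endloop
endfacet
facet normal -0.644 -0.765 0.010
outer loop
vertex -0.0 -3.46 -2.195
vertex 0.53 -3.907 -2.258
vertex 0.431 -3.794 -0.047
endloop
endfacet
facet normal 0.177 0.341 -0.923
outer loop
vertex 0.53 -3.907 -2.258
vertex 0.789 -3.106 -1.913
vertex 1.212 -3.884 -2.119
endloop
endfacet
facet normal 0.023 -0.998 0.052
outer loop
vertex 0.53 -3.907 -2.258
vertex 1.212 -3.884 -2.119
vertex 0.431 -3.794 -0.047
endloop
endfacet
facet normal 0.177 0.341 -0.923
outer loop
vertex 1.212 -3.884 -2.119
vertex 0.789 -3.106 -1.913
vertex 1.646 -3.405 -1.859
endloop
endfacet
facet normal 0.636 -0.723 0.271
outer loop
vertex 1.212 -3.884 -2.119
vertex 1.646 -3.405 -1.859
vertex 0.431 -3.794 -0.047
endloop
endfacet

endsolid


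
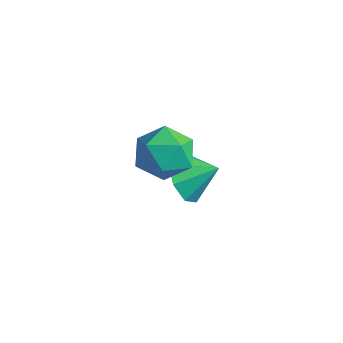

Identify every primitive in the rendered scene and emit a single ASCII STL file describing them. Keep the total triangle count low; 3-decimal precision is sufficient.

solid 
facet normal -0.676 -0.560 -0.478
outer loop
vertex 2.939 2.361 -1.288
vertex 2.281 2.463 -0.477
vertex 2.46 3.001 -1.36
endloop
endfacet
facet normal 0.757 0.522 -0.393
outer loop
vertex 2.939 2.361 -1.288
vertex 2.46 3.001 -1.36
vertex 3.119 3.157 0.117
endloop
endfacet
facet normal -0.676 -0.560 -0.478
outer loop
vertex 2.46 3.001 -1.36
vertex 2.281 2.463 -0.477
vertex 1.875 3.327 -0.915
endloop
endfacet
facet normal 0.325 0.914 -0.242
outer loop
vertex 2.46 3.001 -1.36
vertex 1.875 3.327 -0.915
vertex 3.119 3.157 0.117
endloop
endfacet
facet normal -0.676 -0.560 -0.479
outer loop
vertex 1.875 3.327 -0.915
vertex 2.281 2.463 -0.477
vertex 1.528 3.146 -0.213
endloop
endfacet
facet normal -0.053 0.973 0.225
outer loop
vertex 1.875 3.327 -0.915
vertex 1.528 3.146 -0.213
vertex 3.119 3.157 0.117
endloop
endfacet
facet normal -0.676 -0.561 -0.478
outer loop
vertex 1.528 3.146 -0.213
vertex 2.281 2.463 -0.477
vertex 1.622 2.565 0.335
endloop
endfacet
facet normal -0.156 0.664 0.731
outer loop
vertex 1.528 3.146 -0.213
vertex 1.622 2.565 0.335
vertex 3.119 3.157 0.117
endloop
endfacet
facet normal -0.676 -0.560 -0.478
outer loop
vertex 1.622 2.565 0.335
vertex 2.281 2.463 -0.477
vertex 2.102 1.924 0.407
endloop
endfacet
facet normal 0.077 0.168 0.983
outer loop
vertex 1.622 2.565 0.335
vertex 2.102 1.924 0.407
vertex 3.119 3.157 0.117
endloop
endfacet
facet normal -0.677 -0.560 -0.478
outer loop
vertex 2.102 1.924 0.407
vertex 2.281 2.463 -0.477
vertex 2.686 1.599 -0.039
endloop
endfacet
facet normal 0.509 -0.225 0.831
outer loop
vertex 2.102 1.924 0.407
vertex 2.686 1.599 -0.039
vertex 3.119 3.157 0.117
endloop
endfacet
facet normal -0.676 -0.560 -0.479
outer loop
vertex 2.686 1.599 -0.039
vertex 2.281 2.463 -0.477
vertex 3.033 1.78 -0.741
endloop
endfacet
facet normal 0.887 -0.283 0.365
outer loop
vertex 2.686 1.599 -0.039
vertex 3.033 1.78 -0.741
vertex 3.119 3.157 0.117
endloop
endfacet
facet normal -0.676 -0.560 -0.478
outer loop
vertex 3.033 1.78 -0.741
vertex 2.281 2.463 -0.477
vertex 2.939 2.361 -1.288
endloop
endfacet
facet normal 0.990 0.027 -0.142
outer loop
vertex 3.033 1.78 -0.741
vertex 2.939 2.361 -1.288
vertex 3.119 3.157 0.117
endloop
endfacet
facet normal 0.088 -0.092 0.992
outer loop
vertex 3.225 0.785 3.827
vertex 3.497 -0.213 3.71
vertex 4.227 0.529 3.714
endloop
endfacet
facet normal 0.235 0.574 0.784
outer loop
vertex 3.225 0.785 3.827
vertex 4.227 0.529 3.714
vertex 3.843 1.361 3.22
endloop
endfacet
facet normal -0.338 0.830 0.444
outer loop
vertex 3.225 0.785 3.827
vertex 3.843 1.361 3.22
vertex 2.876 1.133 2.91
endloop
endfacet
facet normal -0.838 0.322 0.441
outer loop
vertex 3.225 0.785 3.827
vertex 2.876 1.133 2.91
vertex 2.662 0.16 3.213
endloop
endfacet
facet normal -0.575 -0.248 0.780
outer loop
vertex 3.225 0.785 3.827
vertex 2.662 0.16 3.213
vertex 3.497 -0.213 3.71
endloop
endfacet
facet normal 0.775 0.547 0.318
outer loop
vertex 3.843 1.361 3.22
vertex 4.227 0.529 3.714
vertex 4.498 0.72 2.727
endloop
endfacet
facet normal 0.538 -0.533 0.654
outer loop
vertex 4.227 0.529 3.714
vertex 3.497 -0.213 3.71
vertex 4.284 -0.253 3.03
endloop
endfacet
facet normal -0.535 -0.786 0.310
outer loop
vertex 3.497 -0.213 3.71
vertex 2.662 0.16 3.213
vertex 3.317 -0.481 2.72
endloop
endfacet
facet normal -0.962 0.138 -0.237
outer loop
vertex 2.662 0.16 3.213
vertex 2.876 1.133 2.91
vertex 2.933 0.351 2.226
endloop
endfacet
facet normal -0.152 0.961 -0.232
outer loop
vertex 2.876 1.133 2.91
vertex 3.843 1.361 3.22
vertex 3.663 1.093 2.23
endloop
endfacet
facet normal 0.838 -0.322 -0.441
outer loop
vertex 3.935 0.095 2.113
vertex 4.498 0.72 2.727
vertex 4.284 -0.253 3.03
endloop
endfacet
facet normal 0.338 -0.830 -0.444
outer loop
vertex 3.935 0.095 2.113
vertex 4.284 -0.253 3.03
vertex 3.317 -0.481 2.72
endloop
endfacet
facet normal -0.235 -0.574 -0.784
outer loop
vertex 3.935 0.095 2.113
vertex 3.317 -0.481 2.72
vertex 2.933 0.351 2.226
endloop
endfacet
facet normal -0.088 0.092 -0.992
outer loop
vertex 3.935 0.095 2.113
vertex 2.933 0.351 2.226
vertex 3.663 1.093 2.23
endloop
endfacet
facet normal 0.575 0.248 -0.780
outer loop
vertex 3.935 0.095 2.113
vertex 3.663 1.093 2.23
vertex 4.498 0.72 2.727
endloop
endfacet
facet normal 0.962 -0.138 0.237
outer loop
vertex 4.284 -0.253 3.03
vertex 4.498 0.72 2.727
vertex 4.227 0.529 3.714
endloop
endfacet
facet normal 0.152 -0.961 0.232
outer loop
vertex 3.317 -0.481 2.72
vertex 4.284 -0.253 3.03
vertex 3.497 -0.213 3.71
endloop
endfacet
facet normal -0.775 -0.547 -0.318
outer loop
vertex 2.933 0.351 2.226
vertex 3.317 -0.481 2.72
vertex 2.662 0.16 3.213
endloop
endfacet
facet normal -0.538 0.533 -0.654
outer loop
vertex 3.663 1.093 2.23
vertex 2.933 0.351 2.226
vertex 2.876 1.133 2.91
endloop
endfacet
facet normal 0.535 0.786 -0.310
outer loop
vertex 4.498 0.72 2.727
vertex 3.663 1.093 2.23
vertex 3.843 1.361 3.22
endloop
endfacet

endsolid


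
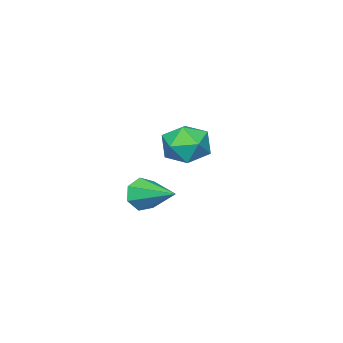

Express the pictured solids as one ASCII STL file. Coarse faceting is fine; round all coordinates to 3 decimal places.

solid 
facet normal -0.846 0.532 0.005
outer loop
vertex -4.126 0.955 0.471
vertex -4.6 0.2 0.621
vertex -4.29 0.686 1.318
endloop
endfacet
facet normal -0.297 0.925 0.236
outer loop
vertex -4.126 0.955 0.471
vertex -4.29 0.686 1.318
vertex -3.474 1.005 1.096
endloop
endfacet
facet normal 0.195 0.940 -0.279
outer loop
vertex -4.126 0.955 0.471
vertex -3.474 1.005 1.096
vertex -3.279 0.717 0.261
endloop
endfacet
facet normal -0.049 0.557 -0.829
outer loop
vertex -4.126 0.955 0.471
vertex -3.279 0.717 0.261
vertex -3.975 0.22 -0.032
endloop
endfacet
facet normal -0.693 0.305 -0.654
outer loop
vertex -4.126 0.955 0.471
vertex -3.975 0.22 -0.032
vertex -4.6 0.2 0.621
endloop
endfacet
facet normal -0.014 0.595 0.803
outer loop
vertex -3.474 1.005 1.096
vertex -4.29 0.686 1.318
vertex -3.545 0.28 1.632
endloop
endfacet
facet normal -0.903 -0.039 0.429
outer loop
vertex -4.29 0.686 1.318
vertex -4.6 0.2 0.621
vertex -4.241 -0.217 1.339
endloop
endfacet
facet normal -0.653 -0.408 -0.638
outer loop
vertex -4.6 0.2 0.621
vertex -3.975 0.22 -0.032
vertex -4.046 -0.505 0.504
endloop
endfacet
facet normal 0.388 -0.000 -0.922
outer loop
vertex -3.975 0.22 -0.032
vertex -3.279 0.717 0.261
vertex -3.23 -0.186 0.282
endloop
endfacet
facet normal 0.783 0.621 -0.031
outer loop
vertex -3.279 0.717 0.261
vertex -3.474 1.005 1.096
vertex -2.92 0.3 0.979
endloop
endfacet
facet normal 0.049 -0.557 0.829
outer loop
vertex -3.394 -0.455 1.129
vertex -3.545 0.28 1.632
vertex -4.241 -0.217 1.339
endloop
endfacet
facet normal -0.195 -0.940 0.279
outer loop
vertex -3.394 -0.455 1.129
vertex -4.241 -0.217 1.339
vertex -4.046 -0.505 0.504
endloop
endfacet
facet normal 0.297 -0.925 -0.236
outer loop
vertex -3.394 -0.455 1.129
vertex -4.046 -0.505 0.504
vertex -3.23 -0.186 0.282
endloop
endfacet
facet normal 0.846 -0.532 -0.005
outer loop
vertex -3.394 -0.455 1.129
vertex -3.23 -0.186 0.282
vertex -2.92 0.3 0.979
endloop
endfacet
facet normal 0.693 -0.305 0.654
outer loop
vertex -3.394 -0.455 1.129
vertex -2.92 0.3 0.979
vertex -3.545 0.28 1.632
endloop
endfacet
facet normal -0.388 0.000 0.922
outer loop
vertex -4.241 -0.217 1.339
vertex -3.545 0.28 1.632
vertex -4.29 0.686 1.318
endloop
endfacet
facet normal -0.783 -0.621 0.031
outer loop
vertex -4.046 -0.505 0.504
vertex -4.241 -0.217 1.339
vertex -4.6 0.2 0.621
endloop
endfacet
facet normal 0.014 -0.595 -0.803
outer loop
vertex -3.23 -0.186 0.282
vertex -4.046 -0.505 0.504
vertex -3.975 0.22 -0.032
endloop
endfacet
facet normal 0.903 0.039 -0.429
outer loop
vertex -2.92 0.3 0.979
vertex -3.23 -0.186 0.282
vertex -3.279 0.717 0.261
endloop
endfacet
facet normal 0.653 0.408 0.638
outer loop
vertex -3.545 0.28 1.632
vertex -2.92 0.3 0.979
vertex -3.474 1.005 1.096
endloop
endfacet
facet normal -0.123 -0.936 -0.330
outer loop
vertex 0.244 1.841 -0.244
vertex -0.105 1.704 0.275
vertex -0.302 1.929 -0.291
endloop
endfacet
facet normal 0.166 0.620 -0.767
outer loop
vertex 0.244 1.841 -0.244
vertex -0.302 1.929 -0.291
vertex 0.085 3.156 0.785
endloop
endfacet
facet normal -0.123 -0.936 -0.329
outer loop
vertex -0.302 1.929 -0.291
vertex -0.105 1.704 0.275
vertex -0.7 1.848 0.088
endloop
endfacet
facet normal -0.601 0.626 -0.497
outer loop
vertex -0.302 1.929 -0.291
vertex -0.7 1.848 0.088
vertex 0.085 3.156 0.785
endloop
endfacet
facet normal -0.123 -0.936 -0.328
outer loop
vertex -0.7 1.848 0.088
vertex -0.105 1.704 0.275
vertex -0.65 1.659 0.608
endloop
endfacet
facet normal -0.884 0.406 0.233
outer loop
vertex -0.7 1.848 0.088
vertex -0.65 1.659 0.608
vertex 0.085 3.156 0.785
endloop
endfacet
facet normal -0.123 -0.936 -0.328
outer loop
vertex -0.65 1.659 0.608
vertex -0.105 1.704 0.275
vertex -0.189 1.504 0.877
endloop
endfacet
facet normal -0.468 0.126 0.875
outer loop
vertex -0.65 1.659 0.608
vertex -0.189 1.504 0.877
vertex 0.085 3.156 0.785
endloop
endfacet
facet normal -0.123 -0.937 -0.328
outer loop
vertex -0.189 1.504 0.877
vertex -0.105 1.704 0.275
vertex 0.334 1.5 0.693
endloop
endfacet
facet normal 0.332 -0.003 0.943
outer loop
vertex -0.189 1.504 0.877
vertex 0.334 1.5 0.693
vertex 0.085 3.156 0.785
endloop
endfacet
facet normal -0.122 -0.936 -0.329
outer loop
vertex 0.334 1.5 0.693
vertex -0.105 1.704 0.275
vertex 0.527 1.65 0.194
endloop
endfacet
facet normal 0.914 0.116 0.388
outer loop
vertex 0.334 1.5 0.693
vertex 0.527 1.65 0.194
vertex 0.085 3.156 0.785
endloop
endfacet
facet normal -0.122 -0.936 -0.329
outer loop
vertex 0.527 1.65 0.194
vertex -0.105 1.704 0.275
vertex 0.244 1.841 -0.244
endloop
endfacet
facet normal 0.841 0.393 -0.372
outer loop
vertex 0.527 1.65 0.194
vertex 0.244 1.841 -0.244
vertex 0.085 3.156 0.785
endloop
endfacet

endsolid


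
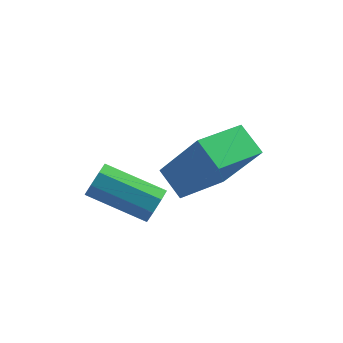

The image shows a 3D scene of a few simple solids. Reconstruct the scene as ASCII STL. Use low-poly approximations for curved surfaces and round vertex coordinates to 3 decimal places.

solid 
facet normal 0.922 -0.083 -0.378
outer loop
vertex 1.149 -0.921 2.691
vertex 0.954 -1.096 2.253
vertex 1.071 -0.635 2.438
endloop
endfacet
facet normal 0.332 0.674 0.660
outer loop
vertex 1.149 -0.921 2.691
vertex 1.071 -0.635 2.438
vertex -0.298 -0.79 3.285
endloop
endfacet
facet normal 0.331 0.675 0.659
outer loop
vertex -0.298 -0.79 3.285
vertex 1.071 -0.635 2.438
vertex -0.376 -0.504 3.031
endloop
endfacet
facet normal -0.922 0.085 0.379
outer loop
vertex -0.298 -0.79 3.285
vertex -0.376 -0.504 3.031
vertex -0.494 -0.964 2.847
endloop
endfacet
facet normal 0.922 -0.082 -0.378
outer loop
vertex 1.071 -0.635 2.438
vertex 0.954 -1.096 2.253
vertex 0.924 -0.618 2.076
endloop
endfacet
facet normal 0.094 0.996 0.009
outer loop
vertex 1.071 -0.635 2.438
vertex 0.924 -0.618 2.076
vertex -0.376 -0.504 3.031
endloop
endfacet
facet normal 0.094 0.996 0.009
outer loop
vertex -0.376 -0.504 3.031
vertex 0.924 -0.618 2.076
vertex -0.523 -0.487 2.67
endloop
endfacet
facet normal -0.921 0.085 0.379
outer loop
vertex -0.376 -0.504 3.031
vertex -0.523 -0.487 2.67
vertex -0.494 -0.964 2.847
endloop
endfacet
facet normal 0.922 -0.082 -0.379
outer loop
vertex 0.924 -0.618 2.076
vertex 0.954 -1.096 2.253
vertex 0.795 -0.881 1.819
endloop
endfacet
facet normal -0.200 0.733 -0.650
outer loop
vertex 0.924 -0.618 2.076
vertex 0.795 -0.881 1.819
vertex -0.523 -0.487 2.67
endloop
endfacet
facet normal -0.199 0.735 -0.649
outer loop
vertex -0.523 -0.487 2.67
vertex 0.795 -0.881 1.819
vertex -0.653 -0.75 2.412
endloop
endfacet
facet normal -0.922 0.084 0.378
outer loop
vertex -0.523 -0.487 2.67
vertex -0.653 -0.75 2.412
vertex -0.494 -0.964 2.847
endloop
endfacet
facet normal 0.922 -0.084 -0.379
outer loop
vertex 0.795 -0.881 1.819
vertex 0.954 -1.096 2.253
vertex 0.758 -1.27 1.815
endloop
endfacet
facet normal -0.375 0.045 -0.926
outer loop
vertex 0.795 -0.881 1.819
vertex 0.758 -1.27 1.815
vertex -0.653 -0.75 2.412
endloop
endfacet
facet normal -0.376 0.042 -0.926
outer loop
vertex -0.653 -0.75 2.412
vertex 0.758 -1.27 1.815
vertex -0.689 -1.139 2.409
endloop
endfacet
facet normal -0.922 0.082 0.378
outer loop
vertex -0.653 -0.75 2.412
vertex -0.689 -1.139 2.409
vertex -0.494 -0.964 2.847
endloop
endfacet
facet normal 0.922 -0.085 -0.379
outer loop
vertex 0.758 -1.27 1.815
vertex 0.954 -1.096 2.253
vertex 0.836 -1.556 2.069
endloop
endfacet
facet normal -0.332 -0.675 -0.659
outer loop
vertex 0.758 -1.27 1.815
vertex 0.836 -1.556 2.069
vertex -0.689 -1.139 2.409
endloop
endfacet
facet normal -0.331 -0.674 -0.660
outer loop
vertex -0.689 -1.139 2.409
vertex 0.836 -1.556 2.069
vertex -0.611 -1.425 2.662
endloop
endfacet
facet normal -0.922 0.083 0.378
outer loop
vertex -0.689 -1.139 2.409
vertex -0.611 -1.425 2.662
vertex -0.494 -0.964 2.847
endloop
endfacet
facet normal 0.921 -0.085 -0.379
outer loop
vertex 0.836 -1.556 2.069
vertex 0.954 -1.096 2.253
vertex 0.983 -1.573 2.43
endloop
endfacet
facet normal -0.094 -0.996 -0.009
outer loop
vertex 0.836 -1.556 2.069
vertex 0.983 -1.573 2.43
vertex -0.611 -1.425 2.662
endloop
endfacet
facet normal -0.094 -0.996 -0.009
outer loop
vertex -0.611 -1.425 2.662
vertex 0.983 -1.573 2.43
vertex -0.464 -1.442 3.024
endloop
endfacet
facet normal -0.922 0.082 0.378
outer loop
vertex -0.611 -1.425 2.662
vertex -0.464 -1.442 3.024
vertex -0.494 -0.964 2.847
endloop
endfacet
facet normal 0.922 -0.084 -0.378
outer loop
vertex 0.983 -1.573 2.43
vertex 0.954 -1.096 2.253
vertex 1.113 -1.31 2.688
endloop
endfacet
facet normal 0.200 -0.735 0.648
outer loop
vertex 0.983 -1.573 2.43
vertex 1.113 -1.31 2.688
vertex -0.464 -1.442 3.024
endloop
endfacet
facet normal 0.200 -0.733 0.650
outer loop
vertex -0.464 -1.442 3.024
vertex 1.113 -1.31 2.688
vertex -0.335 -1.179 3.281
endloop
endfacet
facet normal -0.922 0.082 0.379
outer loop
vertex -0.464 -1.442 3.024
vertex -0.335 -1.179 3.281
vertex -0.494 -0.964 2.847
endloop
endfacet
facet normal 0.922 -0.082 -0.378
outer loop
vertex 1.113 -1.31 2.688
vertex 0.954 -1.096 2.253
vertex 1.149 -0.921 2.691
endloop
endfacet
facet normal 0.375 -0.042 0.926
outer loop
vertex 1.113 -1.31 2.688
vertex 1.149 -0.921 2.691
vertex -0.335 -1.179 3.281
endloop
endfacet
facet normal 0.376 -0.045 0.926
outer loop
vertex -0.335 -1.179 3.281
vertex 1.149 -0.921 2.691
vertex -0.298 -0.79 3.285
endloop
endfacet
facet normal -0.922 0.084 0.379
outer loop
vertex -0.335 -1.179 3.281
vertex -0.298 -0.79 3.285
vertex -0.494 -0.964 2.847
endloop
endfacet
facet normal -0.570 -0.812 0.127
outer loop
vertex 2.315 -0.884 3.615
vertex 1.733 -0.397 4.116
vertex 1.356 -0.452 2.081
endloop
endfacet
facet normal 0.640 -0.535 -0.551
outer loop
vertex 2.147 0.677 1.904
vertex 2.315 -0.884 3.615
vertex 1.356 -0.452 2.081
endloop
endfacet
facet normal -0.569 -0.812 0.127
outer loop
vertex 1.356 -0.452 2.081
vertex 1.733 -0.397 4.116
vertex 0.773 0.035 2.582
endloop
endfacet
facet normal -0.515 0.232 -0.825
outer loop
vertex 0.773 0.035 2.582
vertex 2.147 0.677 1.904
vertex 1.356 -0.452 2.081
endloop
endfacet
facet normal 0.516 -0.232 0.825
outer loop
vertex 2.315 -0.884 3.615
vertex 2.524 0.732 3.939
vertex 1.733 -0.397 4.116
endloop
endfacet
facet normal 0.640 -0.535 -0.551
outer loop
vertex 3.107 0.245 3.438
vertex 2.315 -0.884 3.615
vertex 2.147 0.677 1.904
endloop
endfacet
facet normal 0.515 -0.232 0.825
outer loop
vertex 3.107 0.245 3.438
vertex 2.524 0.732 3.939
vertex 2.315 -0.884 3.615
endloop
endfacet
facet normal -0.640 0.535 0.551
outer loop
vertex 1.733 -0.397 4.116
vertex 2.524 0.732 3.939
vertex 0.773 0.035 2.582
endloop
endfacet
facet normal -0.516 0.232 -0.825
outer loop
vertex 1.565 1.164 2.405
vertex 2.147 0.677 1.904
vertex 0.773 0.035 2.582
endloop
endfacet
facet normal -0.640 0.535 0.551
outer loop
vertex 0.773 0.035 2.582
vertex 2.524 0.732 3.939
vertex 1.565 1.164 2.405
endloop
endfacet
facet normal 0.570 0.812 -0.128
outer loop
vertex 1.565 1.164 2.405
vertex 3.107 0.245 3.438
vertex 2.147 0.677 1.904
endloop
endfacet
facet normal 0.569 0.812 -0.127
outer loop
vertex 2.524 0.732 3.939
vertex 3.107 0.245 3.438
vertex 1.565 1.164 2.405
endloop
endfacet

endsolid


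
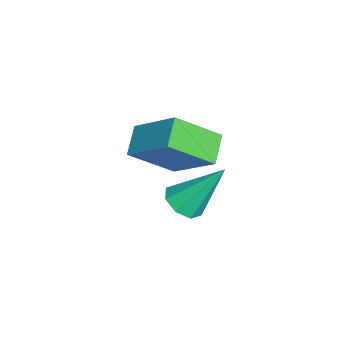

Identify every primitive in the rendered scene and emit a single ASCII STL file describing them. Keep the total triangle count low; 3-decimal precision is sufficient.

solid 
facet normal 0.022 -0.595 -0.803
outer loop
vertex -1.736 -3.113 1.235
vertex -2.048 -2.632 0.87
vertex -1.4 -2.789 1.004
endloop
endfacet
facet normal 0.719 -0.297 0.629
outer loop
vertex -1.736 -3.113 1.235
vertex -1.4 -2.789 1.004
vertex -2.092 -1.488 2.41
endloop
endfacet
facet normal 0.022 -0.596 -0.803
outer loop
vertex -1.4 -2.789 1.004
vertex -2.048 -2.632 0.87
vertex -1.444 -2.373 0.694
endloop
endfacet
facet normal 0.940 0.263 0.219
outer loop
vertex -1.4 -2.789 1.004
vertex -1.444 -2.373 0.694
vertex -2.092 -1.488 2.41
endloop
endfacet
facet normal 0.022 -0.596 -0.802
outer loop
vertex -1.444 -2.373 0.694
vertex -2.048 -2.632 0.87
vertex -1.842 -2.109 0.487
endloop
endfacet
facet normal 0.605 0.777 -0.172
outer loop
vertex -1.444 -2.373 0.694
vertex -1.842 -2.109 0.487
vertex -2.092 -1.488 2.41
endloop
endfacet
facet normal 0.023 -0.597 -0.802
outer loop
vertex -1.842 -2.109 0.487
vertex -2.048 -2.632 0.87
vertex -2.361 -2.152 0.504
endloop
endfacet
facet normal -0.089 0.944 -0.317
outer loop
vertex -1.842 -2.109 0.487
vertex -2.361 -2.152 0.504
vertex -2.092 -1.488 2.41
endloop
endfacet
facet normal 0.024 -0.596 -0.802
outer loop
vertex -2.361 -2.152 0.504
vertex -2.048 -2.632 0.87
vertex -2.696 -2.476 0.735
endloop
endfacet
facet normal -0.734 0.667 -0.129
outer loop
vertex -2.361 -2.152 0.504
vertex -2.696 -2.476 0.735
vertex -2.092 -1.488 2.41
endloop
endfacet
facet normal 0.024 -0.596 -0.803
outer loop
vertex -2.696 -2.476 0.735
vertex -2.048 -2.632 0.87
vertex -2.652 -2.892 1.045
endloop
endfacet
facet normal -0.954 0.108 0.280
outer loop
vertex -2.696 -2.476 0.735
vertex -2.652 -2.892 1.045
vertex -2.092 -1.488 2.41
endloop
endfacet
facet normal 0.024 -0.596 -0.803
outer loop
vertex -2.652 -2.892 1.045
vertex -2.048 -2.632 0.87
vertex -2.254 -3.155 1.252
endloop
endfacet
facet normal -0.618 -0.407 0.672
outer loop
vertex -2.652 -2.892 1.045
vertex -2.254 -3.155 1.252
vertex -2.092 -1.488 2.41
endloop
endfacet
facet normal 0.022 -0.595 -0.803
outer loop
vertex -2.254 -3.155 1.252
vertex -2.048 -2.632 0.87
vertex -1.736 -3.113 1.235
endloop
endfacet
facet normal 0.073 -0.574 0.816
outer loop
vertex -2.254 -3.155 1.252
vertex -1.736 -3.113 1.235
vertex -2.092 -1.488 2.41
endloop
endfacet
facet normal -0.423 -0.646 -0.636
outer loop
vertex -2.289 -4.024 3.918
vertex -2.691 -2.775 2.917
vertex -1.416 -4.126 3.44
endloop
endfacet
facet normal 0.244 -0.757 0.606
outer loop
vertex -0.629 -2.925 4.623
vertex -2.289 -4.024 3.918
vertex -1.416 -4.126 3.44
endloop
endfacet
facet normal -0.423 -0.645 -0.636
outer loop
vertex -1.416 -4.126 3.44
vertex -2.691 -2.775 2.917
vertex -1.818 -2.877 2.44
endloop
endfacet
facet normal 0.873 -0.101 -0.478
outer loop
vertex -1.818 -2.877 2.44
vertex -0.629 -2.925 4.623
vertex -1.416 -4.126 3.44
endloop
endfacet
facet normal -0.873 0.102 0.477
outer loop
vertex -2.289 -4.024 3.918
vertex -1.904 -1.574 4.1
vertex -2.691 -2.775 2.917
endloop
endfacet
facet normal 0.243 -0.757 0.607
outer loop
vertex -1.502 -2.823 5.1
vertex -2.289 -4.024 3.918
vertex -0.629 -2.925 4.623
endloop
endfacet
facet normal -0.873 0.102 0.478
outer loop
vertex -1.502 -2.823 5.1
vertex -1.904 -1.574 4.1
vertex -2.289 -4.024 3.918
endloop
endfacet
facet normal -0.243 0.757 -0.607
outer loop
vertex -2.691 -2.775 2.917
vertex -1.904 -1.574 4.1
vertex -1.818 -2.877 2.44
endloop
endfacet
facet normal 0.873 -0.102 -0.478
outer loop
vertex -1.031 -1.676 3.622
vertex -0.629 -2.925 4.623
vertex -1.818 -2.877 2.44
endloop
endfacet
facet normal -0.244 0.757 -0.607
outer loop
vertex -1.818 -2.877 2.44
vertex -1.904 -1.574 4.1
vertex -1.031 -1.676 3.622
endloop
endfacet
facet normal 0.423 0.646 0.636
outer loop
vertex -1.031 -1.676 3.622
vertex -1.502 -2.823 5.1
vertex -0.629 -2.925 4.623
endloop
endfacet
facet normal 0.424 0.645 0.636
outer loop
vertex -1.904 -1.574 4.1
vertex -1.502 -2.823 5.1
vertex -1.031 -1.676 3.622
endloop
endfacet

endsolid


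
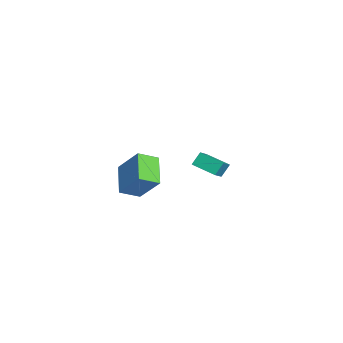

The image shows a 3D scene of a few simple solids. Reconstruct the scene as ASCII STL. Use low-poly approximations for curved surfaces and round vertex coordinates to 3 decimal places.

solid 
facet normal -0.485 -0.510 -0.710
outer loop
vertex 2.774 -4.956 1.546
vertex 2.401 -3.934 1.066
vertex 4.268 -4.906 0.49
endloop
endfacet
facet normal 0.314 -0.860 0.403
outer loop
vertex 5.199 -3.926 1.854
vertex 2.774 -4.956 1.546
vertex 4.268 -4.906 0.49
endloop
endfacet
facet normal -0.485 -0.510 -0.710
outer loop
vertex 4.268 -4.906 0.49
vertex 2.401 -3.934 1.066
vertex 3.895 -3.883 0.01
endloop
endfacet
facet normal 0.816 0.027 -0.577
outer loop
vertex 3.895 -3.883 0.01
vertex 5.199 -3.926 1.854
vertex 4.268 -4.906 0.49
endloop
endfacet
facet normal -0.816 -0.027 0.577
outer loop
vertex 2.774 -4.956 1.546
vertex 3.332 -2.954 2.43
vertex 2.401 -3.934 1.066
endloop
endfacet
facet normal 0.314 -0.860 0.403
outer loop
vertex 3.705 -3.977 2.91
vertex 2.774 -4.956 1.546
vertex 5.199 -3.926 1.854
endloop
endfacet
facet normal -0.816 -0.027 0.577
outer loop
vertex 3.705 -3.977 2.91
vertex 3.332 -2.954 2.43
vertex 2.774 -4.956 1.546
endloop
endfacet
facet normal -0.314 0.860 -0.403
outer loop
vertex 2.401 -3.934 1.066
vertex 3.332 -2.954 2.43
vertex 3.895 -3.883 0.01
endloop
endfacet
facet normal 0.816 0.027 -0.577
outer loop
vertex 4.826 -2.904 1.374
vertex 5.199 -3.926 1.854
vertex 3.895 -3.883 0.01
endloop
endfacet
facet normal -0.314 0.860 -0.403
outer loop
vertex 3.895 -3.883 0.01
vertex 3.332 -2.954 2.43
vertex 4.826 -2.904 1.374
endloop
endfacet
facet normal 0.485 0.510 0.710
outer loop
vertex 4.826 -2.904 1.374
vertex 3.705 -3.977 2.91
vertex 5.199 -3.926 1.854
endloop
endfacet
facet normal 0.485 0.510 0.710
outer loop
vertex 3.332 -2.954 2.43
vertex 3.705 -3.977 2.91
vertex 4.826 -2.904 1.374
endloop
endfacet
facet normal -0.292 0.489 0.822
outer loop
vertex -3.291 -0.369 -0.315
vertex -2.432 -0.736 0.208
vertex -2.516 0.826 -0.751
endloop
endfacet
facet normal -0.803 0.343 -0.488
outer loop
vertex -2.248 0.376 -1.508
vertex -3.291 -0.369 -0.315
vertex -2.516 0.826 -0.751
endloop
endfacet
facet normal -0.291 0.489 0.822
outer loop
vertex -2.516 0.826 -0.751
vertex -2.432 -0.736 0.208
vertex -1.657 0.459 -0.229
endloop
endfacet
facet normal 0.521 0.802 -0.293
outer loop
vertex -1.657 0.459 -0.229
vertex -2.248 0.376 -1.508
vertex -2.516 0.826 -0.751
endloop
endfacet
facet normal -0.521 -0.802 0.292
outer loop
vertex -3.291 -0.369 -0.315
vertex -2.164 -1.186 -0.549
vertex -2.432 -0.736 0.208
endloop
endfacet
facet normal -0.803 0.342 -0.488
outer loop
vertex -3.023 -0.819 -1.071
vertex -3.291 -0.369 -0.315
vertex -2.248 0.376 -1.508
endloop
endfacet
facet normal -0.521 -0.802 0.293
outer loop
vertex -3.023 -0.819 -1.071
vertex -2.164 -1.186 -0.549
vertex -3.291 -0.369 -0.315
endloop
endfacet
facet normal 0.803 -0.342 0.488
outer loop
vertex -2.432 -0.736 0.208
vertex -2.164 -1.186 -0.549
vertex -1.657 0.459 -0.229
endloop
endfacet
facet normal 0.521 0.802 -0.293
outer loop
vertex -1.389 0.009 -0.985
vertex -2.248 0.376 -1.508
vertex -1.657 0.459 -0.229
endloop
endfacet
facet normal 0.803 -0.342 0.488
outer loop
vertex -1.657 0.459 -0.229
vertex -2.164 -1.186 -0.549
vertex -1.389 0.009 -0.985
endloop
endfacet
facet normal 0.291 -0.489 -0.822
outer loop
vertex -1.389 0.009 -0.985
vertex -3.023 -0.819 -1.071
vertex -2.248 0.376 -1.508
endloop
endfacet
facet normal 0.291 -0.489 -0.822
outer loop
vertex -2.164 -1.186 -0.549
vertex -3.023 -0.819 -1.071
vertex -1.389 0.009 -0.985
endloop
endfacet

endsolid


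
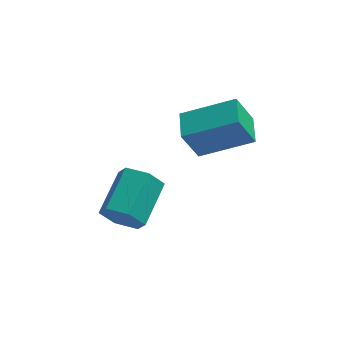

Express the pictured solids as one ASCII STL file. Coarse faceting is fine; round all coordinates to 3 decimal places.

solid 
facet normal -0.381 -0.851 -0.361
outer loop
vertex -2.091 -1.127 -2.109
vertex -2.586 -1.177 -1.469
vertex -2.826 -0.786 -2.137
endloop
endfacet
facet normal 0.182 0.315 -0.932
outer loop
vertex -2.091 -1.127 -2.109
vertex -2.826 -0.786 -2.137
vertex -1.44 0.328 -1.49
endloop
endfacet
facet normal 0.182 0.315 -0.932
outer loop
vertex -1.44 0.328 -1.49
vertex -2.826 -0.786 -2.137
vertex -2.174 0.669 -1.518
endloop
endfacet
facet normal 0.381 0.850 0.363
outer loop
vertex -1.44 0.328 -1.49
vertex -2.174 0.669 -1.518
vertex -1.934 0.277 -0.851
endloop
endfacet
facet normal -0.380 -0.851 -0.362
outer loop
vertex -2.826 -0.786 -2.137
vertex -2.586 -1.177 -1.469
vertex -3.32 -0.837 -1.497
endloop
endfacet
facet normal -0.695 0.522 -0.495
outer loop
vertex -2.826 -0.786 -2.137
vertex -3.32 -0.837 -1.497
vertex -2.174 0.669 -1.518
endloop
endfacet
facet normal -0.695 0.522 -0.496
outer loop
vertex -2.174 0.669 -1.518
vertex -3.32 -0.837 -1.497
vertex -2.669 0.618 -0.878
endloop
endfacet
facet normal 0.381 0.850 0.363
outer loop
vertex -2.174 0.669 -1.518
vertex -2.669 0.618 -0.878
vertex -1.934 0.277 -0.851
endloop
endfacet
facet normal -0.380 -0.851 -0.362
outer loop
vertex -3.32 -0.837 -1.497
vertex -2.586 -1.177 -1.469
vertex -3.08 -1.228 -0.83
endloop
endfacet
facet normal -0.876 0.206 0.436
outer loop
vertex -3.32 -0.837 -1.497
vertex -3.08 -1.228 -0.83
vertex -2.669 0.618 -0.878
endloop
endfacet
facet normal -0.876 0.206 0.436
outer loop
vertex -2.669 0.618 -0.878
vertex -3.08 -1.228 -0.83
vertex -2.429 0.227 -0.211
endloop
endfacet
facet normal 0.381 0.851 0.361
outer loop
vertex -2.669 0.618 -0.878
vertex -2.429 0.227 -0.211
vertex -1.934 0.277 -0.851
endloop
endfacet
facet normal -0.381 -0.850 -0.363
outer loop
vertex -3.08 -1.228 -0.83
vertex -2.586 -1.177 -1.469
vertex -2.346 -1.569 -0.802
endloop
endfacet
facet normal -0.182 -0.315 0.932
outer loop
vertex -3.08 -1.228 -0.83
vertex -2.346 -1.569 -0.802
vertex -2.429 0.227 -0.211
endloop
endfacet
facet normal -0.182 -0.315 0.932
outer loop
vertex -2.429 0.227 -0.211
vertex -2.346 -1.569 -0.802
vertex -1.694 -0.114 -0.183
endloop
endfacet
facet normal 0.381 0.851 0.361
outer loop
vertex -2.429 0.227 -0.211
vertex -1.694 -0.114 -0.183
vertex -1.934 0.277 -0.851
endloop
endfacet
facet normal -0.381 -0.850 -0.363
outer loop
vertex -2.346 -1.569 -0.802
vertex -2.586 -1.177 -1.469
vertex -1.851 -1.518 -1.442
endloop
endfacet
facet normal 0.694 -0.522 0.495
outer loop
vertex -2.346 -1.569 -0.802
vertex -1.851 -1.518 -1.442
vertex -1.694 -0.114 -0.183
endloop
endfacet
facet normal 0.695 -0.522 0.495
outer loop
vertex -1.694 -0.114 -0.183
vertex -1.851 -1.518 -1.442
vertex -1.2 -0.063 -0.823
endloop
endfacet
facet normal 0.380 0.851 0.362
outer loop
vertex -1.694 -0.114 -0.183
vertex -1.2 -0.063 -0.823
vertex -1.934 0.277 -0.851
endloop
endfacet
facet normal -0.381 -0.851 -0.361
outer loop
vertex -1.851 -1.518 -1.442
vertex -2.586 -1.177 -1.469
vertex -2.091 -1.127 -2.109
endloop
endfacet
facet normal 0.876 -0.206 -0.436
outer loop
vertex -1.851 -1.518 -1.442
vertex -2.091 -1.127 -2.109
vertex -1.2 -0.063 -0.823
endloop
endfacet
facet normal 0.876 -0.206 -0.436
outer loop
vertex -1.2 -0.063 -0.823
vertex -2.091 -1.127 -2.109
vertex -1.44 0.328 -1.49
endloop
endfacet
facet normal 0.380 0.851 0.362
outer loop
vertex -1.2 -0.063 -0.823
vertex -1.44 0.328 -1.49
vertex -1.934 0.277 -0.851
endloop
endfacet
facet normal -0.909 0.044 -0.414
outer loop
vertex -0.698 -0.557 2.211
vertex -0.704 0.496 2.335
vertex -0.14 -0.411 1.001
endloop
endfacet
facet normal 0.006 -0.993 -0.117
outer loop
vertex 1.624 -0.496 1.805
vertex -0.698 -0.557 2.211
vertex -0.14 -0.411 1.001
endloop
endfacet
facet normal -0.909 0.044 -0.414
outer loop
vertex -0.14 -0.411 1.001
vertex -0.704 0.496 2.335
vertex -0.146 0.642 1.126
endloop
endfacet
facet normal 0.417 0.110 -0.902
outer loop
vertex -0.146 0.642 1.126
vertex 1.624 -0.496 1.805
vertex -0.14 -0.411 1.001
endloop
endfacet
facet normal -0.417 -0.109 0.903
outer loop
vertex -0.698 -0.557 2.211
vertex 1.06 0.411 3.139
vertex -0.704 0.496 2.335
endloop
endfacet
facet normal 0.006 -0.993 -0.117
outer loop
vertex 1.066 -0.642 3.014
vertex -0.698 -0.557 2.211
vertex 1.624 -0.496 1.805
endloop
endfacet
facet normal -0.416 -0.110 0.903
outer loop
vertex 1.066 -0.642 3.014
vertex 1.06 0.411 3.139
vertex -0.698 -0.557 2.211
endloop
endfacet
facet normal -0.006 0.993 0.117
outer loop
vertex -0.704 0.496 2.335
vertex 1.06 0.411 3.139
vertex -0.146 0.642 1.126
endloop
endfacet
facet normal 0.416 0.109 -0.903
outer loop
vertex 1.618 0.557 1.929
vertex 1.624 -0.496 1.805
vertex -0.146 0.642 1.126
endloop
endfacet
facet normal -0.006 0.993 0.117
outer loop
vertex -0.146 0.642 1.126
vertex 1.06 0.411 3.139
vertex 1.618 0.557 1.929
endloop
endfacet
facet normal 0.909 -0.044 0.414
outer loop
vertex 1.618 0.557 1.929
vertex 1.066 -0.642 3.014
vertex 1.624 -0.496 1.805
endloop
endfacet
facet normal 0.909 -0.044 0.414
outer loop
vertex 1.06 0.411 3.139
vertex 1.066 -0.642 3.014
vertex 1.618 0.557 1.929
endloop
endfacet

endsolid
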